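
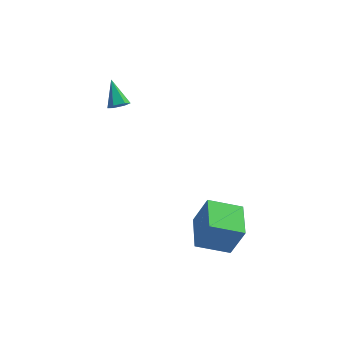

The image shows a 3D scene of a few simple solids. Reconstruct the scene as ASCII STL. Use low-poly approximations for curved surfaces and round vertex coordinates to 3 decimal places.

solid 
facet normal -0.931 -0.047 0.362
outer loop
vertex 3.106 -4.302 -2.155
vertex 3.04 -2.245 -2.055
vertex 2.352 -4.232 -4.082
endloop
endfacet
facet normal 0.032 -0.998 -0.049
outer loop
vertex 4.26 -4.135 -4.825
vertex 3.106 -4.302 -2.155
vertex 2.352 -4.232 -4.082
endloop
endfacet
facet normal -0.931 -0.048 0.362
outer loop
vertex 2.352 -4.232 -4.082
vertex 3.04 -2.245 -2.055
vertex 2.286 -2.176 -3.982
endloop
endfacet
facet normal -0.364 0.034 -0.931
outer loop
vertex 2.286 -2.176 -3.982
vertex 4.26 -4.135 -4.825
vertex 2.352 -4.232 -4.082
endloop
endfacet
facet normal 0.364 -0.034 0.931
outer loop
vertex 3.106 -4.302 -2.155
vertex 4.948 -2.148 -2.798
vertex 3.04 -2.245 -2.055
endloop
endfacet
facet normal 0.032 -0.998 -0.048
outer loop
vertex 5.014 -4.204 -2.898
vertex 3.106 -4.302 -2.155
vertex 4.26 -4.135 -4.825
endloop
endfacet
facet normal 0.364 -0.034 0.931
outer loop
vertex 5.014 -4.204 -2.898
vertex 4.948 -2.148 -2.798
vertex 3.106 -4.302 -2.155
endloop
endfacet
facet normal -0.032 0.998 0.048
outer loop
vertex 3.04 -2.245 -2.055
vertex 4.948 -2.148 -2.798
vertex 2.286 -2.176 -3.982
endloop
endfacet
facet normal -0.364 0.034 -0.931
outer loop
vertex 4.194 -2.078 -4.725
vertex 4.26 -4.135 -4.825
vertex 2.286 -2.176 -3.982
endloop
endfacet
facet normal -0.032 0.998 0.049
outer loop
vertex 2.286 -2.176 -3.982
vertex 4.948 -2.148 -2.798
vertex 4.194 -2.078 -4.725
endloop
endfacet
facet normal 0.931 0.047 -0.362
outer loop
vertex 4.194 -2.078 -4.725
vertex 5.014 -4.204 -2.898
vertex 4.26 -4.135 -4.825
endloop
endfacet
facet normal 0.931 0.048 -0.362
outer loop
vertex 4.948 -2.148 -2.798
vertex 5.014 -4.204 -2.898
vertex 4.194 -2.078 -4.725
endloop
endfacet
facet normal 0.254 -0.762 -0.596
outer loop
vertex -1.055 1.096 3.17
vertex -1.664 0.953 3.093
vertex -1.383 1.356 2.698
endloop
endfacet
facet normal 0.699 0.709 -0.095
outer loop
vertex -1.055 1.096 3.17
vertex -1.383 1.356 2.698
vertex -2.096 2.247 4.107
endloop
endfacet
facet normal 0.253 -0.761 -0.597
outer loop
vertex -1.383 1.356 2.698
vertex -1.664 0.953 3.093
vertex -1.992 1.213 2.622
endloop
endfacet
facet normal -0.119 0.811 -0.573
outer loop
vertex -1.383 1.356 2.698
vertex -1.992 1.213 2.622
vertex -2.096 2.247 4.107
endloop
endfacet
facet normal 0.254 -0.761 -0.597
outer loop
vertex -1.992 1.213 2.622
vertex -1.664 0.953 3.093
vertex -2.273 0.81 3.016
endloop
endfacet
facet normal -0.895 0.335 -0.296
outer loop
vertex -1.992 1.213 2.622
vertex -2.273 0.81 3.016
vertex -2.096 2.247 4.107
endloop
endfacet
facet normal 0.254 -0.761 -0.597
outer loop
vertex -2.273 0.81 3.016
vertex -1.664 0.953 3.093
vertex -1.945 0.55 3.487
endloop
endfacet
facet normal -0.854 -0.244 0.460
outer loop
vertex -2.273 0.81 3.016
vertex -1.945 0.55 3.487
vertex -2.096 2.247 4.107
endloop
endfacet
facet normal 0.254 -0.761 -0.597
outer loop
vertex -1.945 0.55 3.487
vertex -1.664 0.953 3.093
vertex -1.336 0.693 3.564
endloop
endfacet
facet normal -0.037 -0.346 0.938
outer loop
vertex -1.945 0.55 3.487
vertex -1.336 0.693 3.564
vertex -2.096 2.247 4.107
endloop
endfacet
facet normal 0.254 -0.761 -0.597
outer loop
vertex -1.336 0.693 3.564
vertex -1.664 0.953 3.093
vertex -1.055 1.096 3.17
endloop
endfacet
facet normal 0.739 0.131 0.661
outer loop
vertex -1.336 0.693 3.564
vertex -1.055 1.096 3.17
vertex -2.096 2.247 4.107
endloop
endfacet

endsolid


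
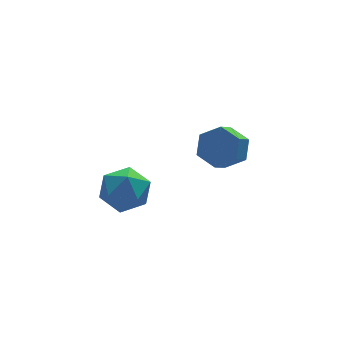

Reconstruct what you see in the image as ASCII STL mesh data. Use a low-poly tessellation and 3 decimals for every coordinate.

solid 
facet normal -0.161 0.872 0.463
outer loop
vertex -1.168 0.979 1.461
vertex -1.731 0.387 2.381
vertex -0.518 0.585 2.429
endloop
endfacet
facet normal 0.436 0.897 0.072
outer loop
vertex -1.168 0.979 1.461
vertex -0.518 0.585 2.429
vertex -0.067 0.457 1.291
endloop
endfacet
facet normal 0.263 0.751 -0.605
outer loop
vertex -1.168 0.979 1.461
vertex -0.067 0.457 1.291
vertex -1.002 0.18 0.541
endloop
endfacet
facet normal -0.441 0.637 -0.633
outer loop
vertex -1.168 0.979 1.461
vertex -1.002 0.18 0.541
vertex -2.03 0.138 1.215
endloop
endfacet
facet normal -0.702 0.711 0.028
outer loop
vertex -1.168 0.979 1.461
vertex -2.03 0.138 1.215
vertex -1.731 0.387 2.381
endloop
endfacet
facet normal 0.873 0.381 0.303
outer loop
vertex -0.067 0.457 1.291
vertex -0.518 0.585 2.429
vertex 0.05 -0.458 2.105
endloop
endfacet
facet normal -0.093 0.341 0.935
outer loop
vertex -0.518 0.585 2.429
vertex -1.731 0.387 2.381
vertex -0.978 -0.5 2.779
endloop
endfacet
facet normal -0.969 0.082 0.231
outer loop
vertex -1.731 0.387 2.381
vertex -2.03 0.138 1.215
vertex -1.913 -0.777 2.029
endloop
endfacet
facet normal -0.547 -0.038 -0.836
outer loop
vertex -2.03 0.138 1.215
vertex -1.002 0.18 0.541
vertex -1.462 -0.905 0.891
endloop
endfacet
facet normal 0.592 0.147 -0.792
outer loop
vertex -1.002 0.18 0.541
vertex -0.067 0.457 1.291
vertex -0.249 -0.707 0.939
endloop
endfacet
facet normal 0.441 -0.637 0.633
outer loop
vertex -0.812 -1.299 1.859
vertex 0.05 -0.458 2.105
vertex -0.978 -0.5 2.779
endloop
endfacet
facet normal -0.263 -0.751 0.605
outer loop
vertex -0.812 -1.299 1.859
vertex -0.978 -0.5 2.779
vertex -1.913 -0.777 2.029
endloop
endfacet
facet normal -0.436 -0.897 -0.072
outer loop
vertex -0.812 -1.299 1.859
vertex -1.913 -0.777 2.029
vertex -1.462 -0.905 0.891
endloop
endfacet
facet normal 0.161 -0.872 -0.463
outer loop
vertex -0.812 -1.299 1.859
vertex -1.462 -0.905 0.891
vertex -0.249 -0.707 0.939
endloop
endfacet
facet normal 0.702 -0.711 -0.028
outer loop
vertex -0.812 -1.299 1.859
vertex -0.249 -0.707 0.939
vertex 0.05 -0.458 2.105
endloop
endfacet
facet normal 0.547 0.038 0.836
outer loop
vertex -0.978 -0.5 2.779
vertex 0.05 -0.458 2.105
vertex -0.518 0.585 2.429
endloop
endfacet
facet normal -0.592 -0.147 0.792
outer loop
vertex -1.913 -0.777 2.029
vertex -0.978 -0.5 2.779
vertex -1.731 0.387 2.381
endloop
endfacet
facet normal -0.873 -0.381 -0.303
outer loop
vertex -1.462 -0.905 0.891
vertex -1.913 -0.777 2.029
vertex -2.03 0.138 1.215
endloop
endfacet
facet normal 0.093 -0.341 -0.935
outer loop
vertex -0.249 -0.707 0.939
vertex -1.462 -0.905 0.891
vertex -1.002 0.18 0.541
endloop
endfacet
facet normal 0.969 -0.082 -0.231
outer loop
vertex 0.05 -0.458 2.105
vertex -0.249 -0.707 0.939
vertex -0.067 0.457 1.291
endloop
endfacet
facet normal 0.614 0.518 -0.595
outer loop
vertex 4.629 2.018 2.561
vertex 4.283 1.458 1.717
vertex 3.788 2.365 1.996
endloop
endfacet
facet normal -0.080 0.792 0.606
outer loop
vertex 4.629 2.018 2.561
vertex 3.788 2.365 1.996
vertex 3.923 1.422 3.246
endloop
endfacet
facet normal -0.080 0.792 0.606
outer loop
vertex 3.923 1.422 3.246
vertex 3.788 2.365 1.996
vertex 3.082 1.769 2.682
endloop
endfacet
facet normal -0.613 -0.518 0.596
outer loop
vertex 3.923 1.422 3.246
vertex 3.082 1.769 2.682
vertex 3.577 0.862 2.403
endloop
endfacet
facet normal 0.614 0.518 -0.596
outer loop
vertex 3.788 2.365 1.996
vertex 4.283 1.458 1.717
vertex 3.443 1.804 1.153
endloop
endfacet
facet normal -0.721 0.676 -0.155
outer loop
vertex 3.788 2.365 1.996
vertex 3.443 1.804 1.153
vertex 3.082 1.769 2.682
endloop
endfacet
facet normal -0.720 0.676 -0.155
outer loop
vertex 3.082 1.769 2.682
vertex 3.443 1.804 1.153
vertex 2.737 1.209 1.838
endloop
endfacet
facet normal -0.614 -0.518 0.595
outer loop
vertex 3.082 1.769 2.682
vertex 2.737 1.209 1.838
vertex 3.577 0.862 2.403
endloop
endfacet
facet normal 0.614 0.518 -0.596
outer loop
vertex 3.443 1.804 1.153
vertex 4.283 1.458 1.717
vertex 3.937 0.898 0.874
endloop
endfacet
facet normal -0.640 -0.115 -0.760
outer loop
vertex 3.443 1.804 1.153
vertex 3.937 0.898 0.874
vertex 2.737 1.209 1.838
endloop
endfacet
facet normal -0.640 -0.115 -0.760
outer loop
vertex 2.737 1.209 1.838
vertex 3.937 0.898 0.874
vertex 3.231 0.302 1.559
endloop
endfacet
facet normal -0.614 -0.518 0.595
outer loop
vertex 2.737 1.209 1.838
vertex 3.231 0.302 1.559
vertex 3.577 0.862 2.403
endloop
endfacet
facet normal 0.613 0.518 -0.596
outer loop
vertex 3.937 0.898 0.874
vertex 4.283 1.458 1.717
vertex 4.778 0.551 1.438
endloop
endfacet
facet normal 0.080 -0.791 -0.606
outer loop
vertex 3.937 0.898 0.874
vertex 4.778 0.551 1.438
vertex 3.231 0.302 1.559
endloop
endfacet
facet normal 0.080 -0.792 -0.606
outer loop
vertex 3.231 0.302 1.559
vertex 4.778 0.551 1.438
vertex 4.072 -0.045 2.124
endloop
endfacet
facet normal -0.614 -0.518 0.595
outer loop
vertex 3.231 0.302 1.559
vertex 4.072 -0.045 2.124
vertex 3.577 0.862 2.403
endloop
endfacet
facet normal 0.614 0.518 -0.595
outer loop
vertex 4.778 0.551 1.438
vertex 4.283 1.458 1.717
vertex 5.123 1.111 2.282
endloop
endfacet
facet normal 0.721 -0.676 0.154
outer loop
vertex 4.778 0.551 1.438
vertex 5.123 1.111 2.282
vertex 4.072 -0.045 2.124
endloop
endfacet
facet normal 0.720 -0.676 0.155
outer loop
vertex 4.072 -0.045 2.124
vertex 5.123 1.111 2.282
vertex 4.417 0.516 2.967
endloop
endfacet
facet normal -0.614 -0.518 0.596
outer loop
vertex 4.072 -0.045 2.124
vertex 4.417 0.516 2.967
vertex 3.577 0.862 2.403
endloop
endfacet
facet normal 0.614 0.518 -0.595
outer loop
vertex 5.123 1.111 2.282
vertex 4.283 1.458 1.717
vertex 4.629 2.018 2.561
endloop
endfacet
facet normal 0.640 0.115 0.760
outer loop
vertex 5.123 1.111 2.282
vertex 4.629 2.018 2.561
vertex 4.417 0.516 2.967
endloop
endfacet
facet normal 0.640 0.115 0.760
outer loop
vertex 4.417 0.516 2.967
vertex 4.629 2.018 2.561
vertex 3.923 1.422 3.246
endloop
endfacet
facet normal -0.614 -0.518 0.596
outer loop
vertex 4.417 0.516 2.967
vertex 3.923 1.422 3.246
vertex 3.577 0.862 2.403
endloop
endfacet

endsolid


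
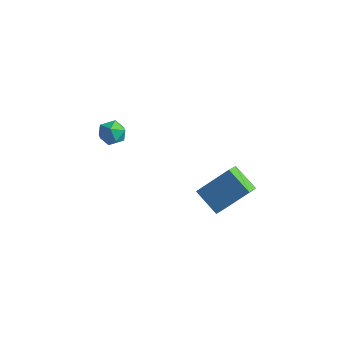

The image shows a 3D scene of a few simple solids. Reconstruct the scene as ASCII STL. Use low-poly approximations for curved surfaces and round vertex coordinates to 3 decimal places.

solid 
facet normal -0.795 0.313 -0.519
outer loop
vertex -3.665 0.136 2.542
vertex -4.042 -0.383 2.807
vertex -4.015 0.229 3.134
endloop
endfacet
facet normal -0.368 0.860 -0.353
outer loop
vertex -3.665 0.136 2.542
vertex -4.015 0.229 3.134
vertex -3.371 0.478 3.07
endloop
endfacet
facet normal 0.276 0.729 -0.626
outer loop
vertex -3.665 0.136 2.542
vertex -3.371 0.478 3.07
vertex -2.999 0.021 2.702
endloop
endfacet
facet normal 0.249 0.099 -0.963
outer loop
vertex -3.665 0.136 2.542
vertex -2.999 0.021 2.702
vertex -3.414 -0.511 2.54
endloop
endfacet
facet normal -0.413 -0.158 -0.897
outer loop
vertex -3.665 0.136 2.542
vertex -3.414 -0.511 2.54
vertex -4.042 -0.383 2.807
endloop
endfacet
facet normal -0.306 0.882 0.358
outer loop
vertex -3.371 0.478 3.07
vertex -4.015 0.229 3.134
vertex -3.566 0.171 3.66
endloop
endfacet
facet normal -0.996 -0.003 0.088
outer loop
vertex -4.015 0.229 3.134
vertex -4.042 -0.383 2.807
vertex -3.981 -0.361 3.498
endloop
endfacet
facet normal -0.378 -0.764 -0.523
outer loop
vertex -4.042 -0.383 2.807
vertex -3.414 -0.511 2.54
vertex -3.609 -0.818 3.13
endloop
endfacet
facet normal 0.693 -0.349 -0.630
outer loop
vertex -3.414 -0.511 2.54
vertex -2.999 0.021 2.702
vertex -2.965 -0.569 3.066
endloop
endfacet
facet normal 0.737 0.670 -0.086
outer loop
vertex -2.999 0.021 2.702
vertex -3.371 0.478 3.07
vertex -2.938 0.043 3.393
endloop
endfacet
facet normal -0.249 -0.099 0.963
outer loop
vertex -3.315 -0.476 3.658
vertex -3.566 0.171 3.66
vertex -3.981 -0.361 3.498
endloop
endfacet
facet normal -0.276 -0.729 0.626
outer loop
vertex -3.315 -0.476 3.658
vertex -3.981 -0.361 3.498
vertex -3.609 -0.818 3.13
endloop
endfacet
facet normal 0.368 -0.860 0.353
outer loop
vertex -3.315 -0.476 3.658
vertex -3.609 -0.818 3.13
vertex -2.965 -0.569 3.066
endloop
endfacet
facet normal 0.795 -0.313 0.519
outer loop
vertex -3.315 -0.476 3.658
vertex -2.965 -0.569 3.066
vertex -2.938 0.043 3.393
endloop
endfacet
facet normal 0.413 0.158 0.897
outer loop
vertex -3.315 -0.476 3.658
vertex -2.938 0.043 3.393
vertex -3.566 0.171 3.66
endloop
endfacet
facet normal -0.693 0.349 0.630
outer loop
vertex -3.981 -0.361 3.498
vertex -3.566 0.171 3.66
vertex -4.015 0.229 3.134
endloop
endfacet
facet normal -0.737 -0.670 0.086
outer loop
vertex -3.609 -0.818 3.13
vertex -3.981 -0.361 3.498
vertex -4.042 -0.383 2.807
endloop
endfacet
facet normal 0.306 -0.882 -0.358
outer loop
vertex -2.965 -0.569 3.066
vertex -3.609 -0.818 3.13
vertex -3.414 -0.511 2.54
endloop
endfacet
facet normal 0.996 0.003 -0.088
outer loop
vertex -2.938 0.043 3.393
vertex -2.965 -0.569 3.066
vertex -2.999 0.021 2.702
endloop
endfacet
facet normal 0.378 0.764 0.523
outer loop
vertex -3.566 0.171 3.66
vertex -2.938 0.043 3.393
vertex -3.371 0.478 3.07
endloop
endfacet
facet normal -0.829 0.100 0.550
outer loop
vertex 0.888 -0.084 1.48
vertex 1.866 0.854 2.784
vertex 0.71 0.665 1.075
endloop
endfacet
facet normal -0.520 -0.499 -0.693
outer loop
vertex 1.854 0.526 0.316
vertex 0.888 -0.084 1.48
vertex 0.71 0.665 1.075
endloop
endfacet
facet normal -0.829 0.101 0.550
outer loop
vertex 0.71 0.665 1.075
vertex 1.866 0.854 2.784
vertex 1.688 1.603 2.378
endloop
endfacet
facet normal -0.205 0.861 -0.466
outer loop
vertex 1.688 1.603 2.378
vertex 1.854 0.526 0.316
vertex 0.71 0.665 1.075
endloop
endfacet
facet normal 0.204 -0.861 0.466
outer loop
vertex 0.888 -0.084 1.48
vertex 3.01 0.715 2.025
vertex 1.866 0.854 2.784
endloop
endfacet
facet normal -0.520 -0.499 -0.693
outer loop
vertex 2.032 -0.223 0.722
vertex 0.888 -0.084 1.48
vertex 1.854 0.526 0.316
endloop
endfacet
facet normal 0.204 -0.861 0.466
outer loop
vertex 2.032 -0.223 0.722
vertex 3.01 0.715 2.025
vertex 0.888 -0.084 1.48
endloop
endfacet
facet normal 0.520 0.499 0.693
outer loop
vertex 1.866 0.854 2.784
vertex 3.01 0.715 2.025
vertex 1.688 1.603 2.378
endloop
endfacet
facet normal -0.204 0.861 -0.466
outer loop
vertex 2.832 1.464 1.62
vertex 1.854 0.526 0.316
vertex 1.688 1.603 2.378
endloop
endfacet
facet normal 0.520 0.499 0.693
outer loop
vertex 1.688 1.603 2.378
vertex 3.01 0.715 2.025
vertex 2.832 1.464 1.62
endloop
endfacet
facet normal 0.829 -0.101 -0.550
outer loop
vertex 2.832 1.464 1.62
vertex 2.032 -0.223 0.722
vertex 1.854 0.526 0.316
endloop
endfacet
facet normal 0.829 -0.100 -0.550
outer loop
vertex 3.01 0.715 2.025
vertex 2.032 -0.223 0.722
vertex 2.832 1.464 1.62
endloop
endfacet

endsolid


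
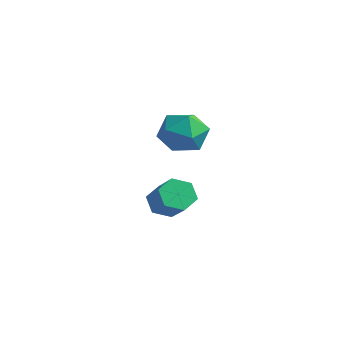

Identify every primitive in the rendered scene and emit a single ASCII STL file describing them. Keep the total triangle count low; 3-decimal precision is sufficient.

solid 
facet normal 0.167 0.970 0.179
outer loop
vertex 0.876 1.824 2.841
vertex 0.673 1.665 3.893
vertex 1.682 1.561 3.514
endloop
endfacet
facet normal 0.555 0.742 -0.375
outer loop
vertex 0.876 1.824 2.841
vertex 1.682 1.561 3.514
vertex 1.626 1.107 2.533
endloop
endfacet
facet normal 0.108 0.485 -0.868
outer loop
vertex 0.876 1.824 2.841
vertex 1.626 1.107 2.533
vertex 0.582 0.931 2.305
endloop
endfacet
facet normal -0.558 0.554 -0.618
outer loop
vertex 0.876 1.824 2.841
vertex 0.582 0.931 2.305
vertex -0.007 1.276 3.146
endloop
endfacet
facet normal -0.520 0.854 0.029
outer loop
vertex 0.876 1.824 2.841
vertex -0.007 1.276 3.146
vertex 0.673 1.665 3.893
endloop
endfacet
facet normal 0.967 0.205 -0.150
outer loop
vertex 1.626 1.107 2.533
vertex 1.682 1.561 3.514
vertex 1.887 0.504 3.394
endloop
endfacet
facet normal 0.339 0.573 0.746
outer loop
vertex 1.682 1.561 3.514
vertex 0.673 1.665 3.893
vertex 1.298 0.849 4.235
endloop
endfacet
facet normal -0.773 0.385 0.504
outer loop
vertex 0.673 1.665 3.893
vertex -0.007 1.276 3.146
vertex 0.254 0.673 4.007
endloop
endfacet
facet normal -0.834 -0.100 -0.543
outer loop
vertex -0.007 1.276 3.146
vertex 0.582 0.931 2.305
vertex 0.198 0.219 3.026
endloop
endfacet
facet normal 0.242 -0.211 -0.947
outer loop
vertex 0.582 0.931 2.305
vertex 1.626 1.107 2.533
vertex 1.207 0.115 2.647
endloop
endfacet
facet normal 0.558 -0.554 0.618
outer loop
vertex 1.004 -0.044 3.699
vertex 1.887 0.504 3.394
vertex 1.298 0.849 4.235
endloop
endfacet
facet normal -0.108 -0.485 0.868
outer loop
vertex 1.004 -0.044 3.699
vertex 1.298 0.849 4.235
vertex 0.254 0.673 4.007
endloop
endfacet
facet normal -0.555 -0.742 0.375
outer loop
vertex 1.004 -0.044 3.699
vertex 0.254 0.673 4.007
vertex 0.198 0.219 3.026
endloop
endfacet
facet normal -0.167 -0.970 -0.179
outer loop
vertex 1.004 -0.044 3.699
vertex 0.198 0.219 3.026
vertex 1.207 0.115 2.647
endloop
endfacet
facet normal 0.520 -0.854 -0.029
outer loop
vertex 1.004 -0.044 3.699
vertex 1.207 0.115 2.647
vertex 1.887 0.504 3.394
endloop
endfacet
facet normal 0.834 0.100 0.543
outer loop
vertex 1.298 0.849 4.235
vertex 1.887 0.504 3.394
vertex 1.682 1.561 3.514
endloop
endfacet
facet normal -0.242 0.211 0.947
outer loop
vertex 0.254 0.673 4.007
vertex 1.298 0.849 4.235
vertex 0.673 1.665 3.893
endloop
endfacet
facet normal -0.967 -0.205 0.150
outer loop
vertex 0.198 0.219 3.026
vertex 0.254 0.673 4.007
vertex -0.007 1.276 3.146
endloop
endfacet
facet normal -0.339 -0.573 -0.746
outer loop
vertex 1.207 0.115 2.647
vertex 0.198 0.219 3.026
vertex 0.582 0.931 2.305
endloop
endfacet
facet normal 0.773 -0.385 -0.504
outer loop
vertex 1.887 0.504 3.394
vertex 1.207 0.115 2.647
vertex 1.626 1.107 2.533
endloop
endfacet
facet normal -0.760 0.234 -0.606
outer loop
vertex -0.764 1.796 -2.145
vertex -1.252 1.899 -1.493
vertex -0.822 2.532 -1.788
endloop
endfacet
facet normal 0.646 0.374 -0.666
outer loop
vertex -0.764 1.796 -2.145
vertex -0.822 2.532 -1.788
vertex 0.399 1.438 -1.218
endloop
endfacet
facet normal 0.646 0.374 -0.666
outer loop
vertex 0.399 1.438 -1.218
vertex -0.822 2.532 -1.788
vertex 0.341 2.174 -0.861
endloop
endfacet
facet normal 0.760 -0.234 0.606
outer loop
vertex 0.399 1.438 -1.218
vertex 0.341 2.174 -0.861
vertex -0.088 1.541 -0.567
endloop
endfacet
facet normal -0.760 0.234 -0.606
outer loop
vertex -0.822 2.532 -1.788
vertex -1.252 1.899 -1.493
vertex -1.309 2.635 -1.137
endloop
endfacet
facet normal 0.262 0.964 0.044
outer loop
vertex -0.822 2.532 -1.788
vertex -1.309 2.635 -1.137
vertex 0.341 2.174 -0.861
endloop
endfacet
facet normal 0.262 0.964 0.044
outer loop
vertex 0.341 2.174 -0.861
vertex -1.309 2.635 -1.137
vertex -0.146 2.277 -0.21
endloop
endfacet
facet normal 0.760 -0.234 0.606
outer loop
vertex 0.341 2.174 -0.861
vertex -0.146 2.277 -0.21
vertex -0.088 1.541 -0.567
endloop
endfacet
facet normal -0.760 0.234 -0.606
outer loop
vertex -1.309 2.635 -1.137
vertex -1.252 1.899 -1.493
vertex -1.739 2.002 -0.842
endloop
endfacet
facet normal -0.384 0.591 0.709
outer loop
vertex -1.309 2.635 -1.137
vertex -1.739 2.002 -0.842
vertex -0.146 2.277 -0.21
endloop
endfacet
facet normal -0.384 0.591 0.709
outer loop
vertex -0.146 2.277 -0.21
vertex -1.739 2.002 -0.842
vertex -0.576 1.644 0.085
endloop
endfacet
facet normal 0.760 -0.234 0.606
outer loop
vertex -0.146 2.277 -0.21
vertex -0.576 1.644 0.085
vertex -0.088 1.541 -0.567
endloop
endfacet
facet normal -0.760 0.234 -0.606
outer loop
vertex -1.739 2.002 -0.842
vertex -1.252 1.899 -1.493
vertex -1.681 1.266 -1.199
endloop
endfacet
facet normal -0.646 -0.374 0.666
outer loop
vertex -1.739 2.002 -0.842
vertex -1.681 1.266 -1.199
vertex -0.576 1.644 0.085
endloop
endfacet
facet normal -0.646 -0.374 0.666
outer loop
vertex -0.576 1.644 0.085
vertex -1.681 1.266 -1.199
vertex -0.518 0.908 -0.272
endloop
endfacet
facet normal 0.760 -0.234 0.606
outer loop
vertex -0.576 1.644 0.085
vertex -0.518 0.908 -0.272
vertex -0.088 1.541 -0.567
endloop
endfacet
facet normal -0.760 0.234 -0.606
outer loop
vertex -1.681 1.266 -1.199
vertex -1.252 1.899 -1.493
vertex -1.194 1.163 -1.85
endloop
endfacet
facet normal -0.262 -0.964 -0.044
outer loop
vertex -1.681 1.266 -1.199
vertex -1.194 1.163 -1.85
vertex -0.518 0.908 -0.272
endloop
endfacet
facet normal -0.262 -0.964 -0.044
outer loop
vertex -0.518 0.908 -0.272
vertex -1.194 1.163 -1.85
vertex -0.031 0.805 -0.923
endloop
endfacet
facet normal 0.760 -0.234 0.606
outer loop
vertex -0.518 0.908 -0.272
vertex -0.031 0.805 -0.923
vertex -0.088 1.541 -0.567
endloop
endfacet
facet normal -0.760 0.234 -0.606
outer loop
vertex -1.194 1.163 -1.85
vertex -1.252 1.899 -1.493
vertex -0.764 1.796 -2.145
endloop
endfacet
facet normal 0.384 -0.591 -0.709
outer loop
vertex -1.194 1.163 -1.85
vertex -0.764 1.796 -2.145
vertex -0.031 0.805 -0.923
endloop
endfacet
facet normal 0.384 -0.591 -0.709
outer loop
vertex -0.031 0.805 -0.923
vertex -0.764 1.796 -2.145
vertex 0.399 1.438 -1.218
endloop
endfacet
facet normal 0.760 -0.234 0.606
outer loop
vertex -0.031 0.805 -0.923
vertex 0.399 1.438 -1.218
vertex -0.088 1.541 -0.567
endloop
endfacet

endsolid


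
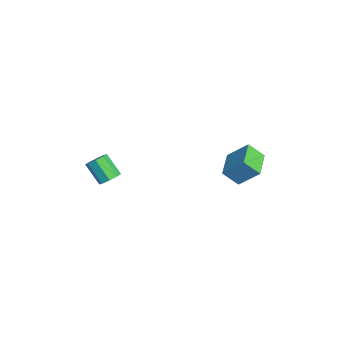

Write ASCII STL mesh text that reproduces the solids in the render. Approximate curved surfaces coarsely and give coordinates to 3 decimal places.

solid 
facet normal -0.908 0.409 0.094
outer loop
vertex 2.538 2.599 -1.805
vertex 3.088 3.565 -0.696
vertex 2.811 3.395 -2.633
endloop
endfacet
facet normal -0.351 -0.615 -0.707
outer loop
vertex 4.272 2.735 -2.784
vertex 2.538 2.599 -1.805
vertex 2.811 3.395 -2.633
endloop
endfacet
facet normal -0.908 0.409 0.094
outer loop
vertex 2.811 3.395 -2.633
vertex 3.088 3.565 -0.696
vertex 3.361 4.36 -1.524
endloop
endfacet
facet normal 0.232 0.674 -0.701
outer loop
vertex 3.361 4.36 -1.524
vertex 4.272 2.735 -2.784
vertex 2.811 3.395 -2.633
endloop
endfacet
facet normal -0.232 -0.674 0.702
outer loop
vertex 2.538 2.599 -1.805
vertex 4.549 2.905 -0.847
vertex 3.088 3.565 -0.696
endloop
endfacet
facet normal -0.350 -0.615 -0.706
outer loop
vertex 3.999 1.94 -1.956
vertex 2.538 2.599 -1.805
vertex 4.272 2.735 -2.784
endloop
endfacet
facet normal -0.232 -0.674 0.701
outer loop
vertex 3.999 1.94 -1.956
vertex 4.549 2.905 -0.847
vertex 2.538 2.599 -1.805
endloop
endfacet
facet normal 0.351 0.615 0.706
outer loop
vertex 3.088 3.565 -0.696
vertex 4.549 2.905 -0.847
vertex 3.361 4.36 -1.524
endloop
endfacet
facet normal 0.231 0.674 -0.702
outer loop
vertex 4.822 3.701 -1.675
vertex 4.272 2.735 -2.784
vertex 3.361 4.36 -1.524
endloop
endfacet
facet normal 0.350 0.615 0.707
outer loop
vertex 3.361 4.36 -1.524
vertex 4.549 2.905 -0.847
vertex 4.822 3.701 -1.675
endloop
endfacet
facet normal 0.908 -0.409 -0.094
outer loop
vertex 4.822 3.701 -1.675
vertex 3.999 1.94 -1.956
vertex 4.272 2.735 -2.784
endloop
endfacet
facet normal 0.908 -0.409 -0.094
outer loop
vertex 4.549 2.905 -0.847
vertex 3.999 1.94 -1.956
vertex 4.822 3.701 -1.675
endloop
endfacet
facet normal 0.593 0.377 -0.712
outer loop
vertex 1.084 -3.311 -3.822
vertex 0.563 -3.185 -4.189
vertex 0.897 -2.858 -3.738
endloop
endfacet
facet normal 0.712 0.167 0.682
outer loop
vertex 1.084 -3.311 -3.822
vertex 0.897 -2.858 -3.738
vertex 0.218 -3.861 -2.783
endloop
endfacet
facet normal 0.712 0.167 0.682
outer loop
vertex 0.218 -3.861 -2.783
vertex 0.897 -2.858 -3.738
vertex 0.031 -3.408 -2.699
endloop
endfacet
facet normal -0.593 -0.377 0.711
outer loop
vertex 0.218 -3.861 -2.783
vertex 0.031 -3.408 -2.699
vertex -0.303 -3.735 -3.151
endloop
endfacet
facet normal 0.592 0.377 -0.712
outer loop
vertex 0.897 -2.858 -3.738
vertex 0.563 -3.185 -4.189
vertex 0.514 -2.596 -3.918
endloop
endfacet
facet normal 0.238 0.762 0.602
outer loop
vertex 0.897 -2.858 -3.738
vertex 0.514 -2.596 -3.918
vertex 0.031 -3.408 -2.699
endloop
endfacet
facet normal 0.237 0.763 0.602
outer loop
vertex 0.031 -3.408 -2.699
vertex 0.514 -2.596 -3.918
vertex -0.352 -3.146 -2.88
endloop
endfacet
facet normal -0.594 -0.377 0.711
outer loop
vertex 0.031 -3.408 -2.699
vertex -0.352 -3.146 -2.88
vertex -0.303 -3.735 -3.151
endloop
endfacet
facet normal 0.594 0.377 -0.711
outer loop
vertex 0.514 -2.596 -3.918
vertex 0.563 -3.185 -4.189
vertex 0.16 -2.68 -4.258
endloop
endfacet
facet normal -0.377 0.911 0.168
outer loop
vertex 0.514 -2.596 -3.918
vertex 0.16 -2.68 -4.258
vertex -0.352 -3.146 -2.88
endloop
endfacet
facet normal -0.377 0.911 0.168
outer loop
vertex -0.352 -3.146 -2.88
vertex 0.16 -2.68 -4.258
vertex -0.706 -3.23 -3.219
endloop
endfacet
facet normal -0.592 -0.377 0.712
outer loop
vertex -0.352 -3.146 -2.88
vertex -0.706 -3.23 -3.219
vertex -0.303 -3.735 -3.151
endloop
endfacet
facet normal 0.594 0.376 -0.711
outer loop
vertex 0.16 -2.68 -4.258
vertex 0.563 -3.185 -4.189
vertex 0.042 -3.059 -4.557
endloop
endfacet
facet normal -0.769 0.526 -0.363
outer loop
vertex 0.16 -2.68 -4.258
vertex 0.042 -3.059 -4.557
vertex -0.706 -3.23 -3.219
endloop
endfacet
facet normal -0.769 0.526 -0.363
outer loop
vertex -0.706 -3.23 -3.219
vertex 0.042 -3.059 -4.557
vertex -0.824 -3.609 -3.518
endloop
endfacet
facet normal -0.593 -0.377 0.712
outer loop
vertex -0.706 -3.23 -3.219
vertex -0.824 -3.609 -3.518
vertex -0.303 -3.735 -3.151
endloop
endfacet
facet normal 0.593 0.377 -0.711
outer loop
vertex 0.042 -3.059 -4.557
vertex 0.563 -3.185 -4.189
vertex 0.229 -3.512 -4.641
endloop
endfacet
facet normal -0.712 -0.167 -0.682
outer loop
vertex 0.042 -3.059 -4.557
vertex 0.229 -3.512 -4.641
vertex -0.824 -3.609 -3.518
endloop
endfacet
facet normal -0.712 -0.167 -0.682
outer loop
vertex -0.824 -3.609 -3.518
vertex 0.229 -3.512 -4.641
vertex -0.637 -4.062 -3.602
endloop
endfacet
facet normal -0.593 -0.377 0.712
outer loop
vertex -0.824 -3.609 -3.518
vertex -0.637 -4.062 -3.602
vertex -0.303 -3.735 -3.151
endloop
endfacet
facet normal 0.594 0.377 -0.711
outer loop
vertex 0.229 -3.512 -4.641
vertex 0.563 -3.185 -4.189
vertex 0.612 -3.774 -4.46
endloop
endfacet
facet normal -0.237 -0.763 -0.602
outer loop
vertex 0.229 -3.512 -4.641
vertex 0.612 -3.774 -4.46
vertex -0.637 -4.062 -3.602
endloop
endfacet
facet normal -0.238 -0.762 -0.602
outer loop
vertex -0.637 -4.062 -3.602
vertex 0.612 -3.774 -4.46
vertex -0.254 -4.324 -3.422
endloop
endfacet
facet normal -0.592 -0.377 0.712
outer loop
vertex -0.637 -4.062 -3.602
vertex -0.254 -4.324 -3.422
vertex -0.303 -3.735 -3.151
endloop
endfacet
facet normal 0.592 0.377 -0.712
outer loop
vertex 0.612 -3.774 -4.46
vertex 0.563 -3.185 -4.189
vertex 0.966 -3.69 -4.121
endloop
endfacet
facet normal 0.377 -0.911 -0.168
outer loop
vertex 0.612 -3.774 -4.46
vertex 0.966 -3.69 -4.121
vertex -0.254 -4.324 -3.422
endloop
endfacet
facet normal 0.377 -0.911 -0.168
outer loop
vertex -0.254 -4.324 -3.422
vertex 0.966 -3.69 -4.121
vertex 0.1 -4.24 -3.082
endloop
endfacet
facet normal -0.594 -0.377 0.711
outer loop
vertex -0.254 -4.324 -3.422
vertex 0.1 -4.24 -3.082
vertex -0.303 -3.735 -3.151
endloop
endfacet
facet normal 0.593 0.377 -0.712
outer loop
vertex 0.966 -3.69 -4.121
vertex 0.563 -3.185 -4.189
vertex 1.084 -3.311 -3.822
endloop
endfacet
facet normal 0.769 -0.526 0.363
outer loop
vertex 0.966 -3.69 -4.121
vertex 1.084 -3.311 -3.822
vertex 0.1 -4.24 -3.082
endloop
endfacet
facet normal 0.769 -0.526 0.363
outer loop
vertex 0.1 -4.24 -3.082
vertex 1.084 -3.311 -3.822
vertex 0.218 -3.861 -2.783
endloop
endfacet
facet normal -0.594 -0.376 0.711
outer loop
vertex 0.1 -4.24 -3.082
vertex 0.218 -3.861 -2.783
vertex -0.303 -3.735 -3.151
endloop
endfacet

endsolid


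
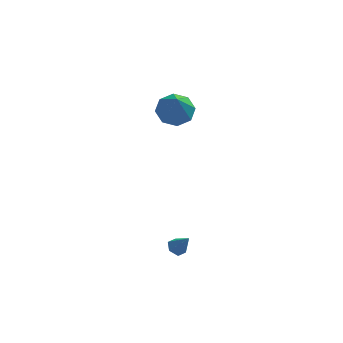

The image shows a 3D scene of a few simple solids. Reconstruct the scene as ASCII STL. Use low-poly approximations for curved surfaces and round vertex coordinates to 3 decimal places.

solid 
facet normal -0.032 0.496 -0.868
outer loop
vertex 1.459 1.94 2.112
vertex 0.688 2.494 2.457
vertex 1.694 2.583 2.471
endloop
endfacet
facet normal 0.876 -0.436 0.208
outer loop
vertex 1.459 1.94 2.112
vertex 1.694 2.583 2.471
vertex 0.752 1.506 4.183
endloop
endfacet
facet normal -0.032 0.496 -0.868
outer loop
vertex 1.694 2.583 2.471
vertex 0.688 2.494 2.457
vertex 1.34 3.174 2.822
endloop
endfacet
facet normal 0.818 0.162 0.552
outer loop
vertex 1.694 2.583 2.471
vertex 1.34 3.174 2.822
vertex 0.752 1.506 4.183
endloop
endfacet
facet normal -0.032 0.496 -0.868
outer loop
vertex 1.34 3.174 2.822
vertex 0.688 2.494 2.457
vertex 0.604 3.366 2.959
endloop
endfacet
facet normal 0.288 0.542 0.789
outer loop
vertex 1.34 3.174 2.822
vertex 0.604 3.366 2.959
vertex 0.752 1.506 4.183
endloop
endfacet
facet normal -0.032 0.496 -0.868
outer loop
vertex 0.604 3.366 2.959
vertex 0.688 2.494 2.457
vertex -0.082 3.048 2.802
endloop
endfacet
facet normal -0.401 0.481 0.779
outer loop
vertex 0.604 3.366 2.959
vertex -0.082 3.048 2.802
vertex 0.752 1.506 4.183
endloop
endfacet
facet normal -0.032 0.496 -0.868
outer loop
vertex -0.082 3.048 2.802
vertex 0.688 2.494 2.457
vertex -0.318 2.405 2.443
endloop
endfacet
facet normal -0.848 0.016 0.530
outer loop
vertex -0.082 3.048 2.802
vertex -0.318 2.405 2.443
vertex 0.752 1.506 4.183
endloop
endfacet
facet normal -0.032 0.497 -0.867
outer loop
vertex -0.318 2.405 2.443
vertex 0.688 2.494 2.457
vertex 0.036 1.815 2.092
endloop
endfacet
facet normal -0.791 -0.584 0.184
outer loop
vertex -0.318 2.405 2.443
vertex 0.036 1.815 2.092
vertex 0.752 1.506 4.183
endloop
endfacet
facet normal -0.031 0.496 -0.868
outer loop
vertex 0.036 1.815 2.092
vertex 0.688 2.494 2.457
vertex 0.772 1.622 1.955
endloop
endfacet
facet normal -0.262 -0.964 -0.053
outer loop
vertex 0.036 1.815 2.092
vertex 0.772 1.622 1.955
vertex 0.752 1.506 4.183
endloop
endfacet
facet normal -0.032 0.496 -0.868
outer loop
vertex 0.772 1.622 1.955
vertex 0.688 2.494 2.457
vertex 1.459 1.94 2.112
endloop
endfacet
facet normal 0.428 -0.903 -0.043
outer loop
vertex 0.772 1.622 1.955
vertex 1.459 1.94 2.112
vertex 0.752 1.506 4.183
endloop
endfacet
facet normal -0.478 0.235 -0.846
outer loop
vertex 1.113 -2.712 -4.062
vertex 0.678 -2.567 -3.776
vertex 1.06 -2.203 -3.891
endloop
endfacet
facet normal 0.986 0.135 -0.097
outer loop
vertex 1.113 -2.712 -4.062
vertex 1.06 -2.203 -3.891
vertex 1.262 -2.853 -2.744
endloop
endfacet
facet normal -0.477 0.233 -0.847
outer loop
vertex 1.06 -2.203 -3.891
vertex 0.678 -2.567 -3.776
vertex 0.625 -2.058 -3.606
endloop
endfacet
facet normal 0.498 0.789 0.359
outer loop
vertex 1.06 -2.203 -3.891
vertex 0.625 -2.058 -3.606
vertex 1.262 -2.853 -2.744
endloop
endfacet
facet normal -0.478 0.233 -0.847
outer loop
vertex 0.625 -2.058 -3.606
vertex 0.678 -2.567 -3.776
vertex 0.243 -2.423 -3.491
endloop
endfacet
facet normal -0.316 0.570 0.759
outer loop
vertex 0.625 -2.058 -3.606
vertex 0.243 -2.423 -3.491
vertex 1.262 -2.853 -2.744
endloop
endfacet
facet normal -0.477 0.234 -0.847
outer loop
vertex 0.243 -2.423 -3.491
vertex 0.678 -2.567 -3.776
vertex 0.297 -2.932 -3.662
endloop
endfacet
facet normal -0.643 -0.304 0.702
outer loop
vertex 0.243 -2.423 -3.491
vertex 0.297 -2.932 -3.662
vertex 1.262 -2.853 -2.744
endloop
endfacet
facet normal -0.477 0.234 -0.847
outer loop
vertex 0.297 -2.932 -3.662
vertex 0.678 -2.567 -3.776
vertex 0.732 -3.077 -3.947
endloop
endfacet
facet normal -0.157 -0.956 0.247
outer loop
vertex 0.297 -2.932 -3.662
vertex 0.732 -3.077 -3.947
vertex 1.262 -2.853 -2.744
endloop
endfacet
facet normal -0.479 0.233 -0.846
outer loop
vertex 0.732 -3.077 -3.947
vertex 0.678 -2.567 -3.776
vertex 1.113 -2.712 -4.062
endloop
endfacet
facet normal 0.659 -0.736 -0.153
outer loop
vertex 0.732 -3.077 -3.947
vertex 1.113 -2.712 -4.062
vertex 1.262 -2.853 -2.744
endloop
endfacet

endsolid


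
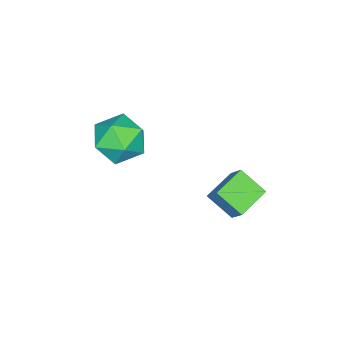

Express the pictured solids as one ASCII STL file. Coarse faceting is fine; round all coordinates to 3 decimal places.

solid 
facet normal -0.966 -0.247 0.076
outer loop
vertex -0.55 -2.941 -0.665
vertex -0.26 -4.139 -0.88
vertex -0.28 -3.701 0.292
endloop
endfacet
facet normal -0.815 0.319 0.483
outer loop
vertex -0.55 -2.941 -0.665
vertex -0.28 -3.701 0.292
vertex 0.167 -2.532 0.275
endloop
endfacet
facet normal -0.553 0.831 0.060
outer loop
vertex -0.55 -2.941 -0.665
vertex 0.167 -2.532 0.275
vertex 0.464 -2.249 -0.907
endloop
endfacet
facet normal -0.542 0.581 -0.607
outer loop
vertex -0.55 -2.941 -0.665
vertex 0.464 -2.249 -0.907
vertex 0.199 -3.242 -1.621
endloop
endfacet
facet normal -0.797 -0.086 -0.598
outer loop
vertex -0.55 -2.941 -0.665
vertex 0.199 -3.242 -1.621
vertex -0.26 -4.139 -0.88
endloop
endfacet
facet normal -0.303 0.130 0.944
outer loop
vertex 0.167 -2.532 0.275
vertex -0.28 -3.701 0.292
vertex 0.901 -3.478 0.641
endloop
endfacet
facet normal -0.548 -0.787 0.285
outer loop
vertex -0.28 -3.701 0.292
vertex -0.26 -4.139 -0.88
vertex 0.636 -4.471 -0.073
endloop
endfacet
facet normal -0.275 -0.525 -0.806
outer loop
vertex -0.26 -4.139 -0.88
vertex 0.199 -3.242 -1.621
vertex 0.933 -4.188 -1.255
endloop
endfacet
facet normal 0.138 0.554 -0.821
outer loop
vertex 0.199 -3.242 -1.621
vertex 0.464 -2.249 -0.907
vertex 1.38 -3.019 -1.272
endloop
endfacet
facet normal 0.121 0.958 0.260
outer loop
vertex 0.464 -2.249 -0.907
vertex 0.167 -2.532 0.275
vertex 1.36 -2.581 -0.1
endloop
endfacet
facet normal 0.542 -0.581 0.607
outer loop
vertex 1.65 -3.779 -0.315
vertex 0.901 -3.478 0.641
vertex 0.636 -4.471 -0.073
endloop
endfacet
facet normal 0.553 -0.831 -0.060
outer loop
vertex 1.65 -3.779 -0.315
vertex 0.636 -4.471 -0.073
vertex 0.933 -4.188 -1.255
endloop
endfacet
facet normal 0.815 -0.319 -0.483
outer loop
vertex 1.65 -3.779 -0.315
vertex 0.933 -4.188 -1.255
vertex 1.38 -3.019 -1.272
endloop
endfacet
facet normal 0.966 0.247 -0.076
outer loop
vertex 1.65 -3.779 -0.315
vertex 1.38 -3.019 -1.272
vertex 1.36 -2.581 -0.1
endloop
endfacet
facet normal 0.797 0.086 0.598
outer loop
vertex 1.65 -3.779 -0.315
vertex 1.36 -2.581 -0.1
vertex 0.901 -3.478 0.641
endloop
endfacet
facet normal -0.138 -0.554 0.821
outer loop
vertex 0.636 -4.471 -0.073
vertex 0.901 -3.478 0.641
vertex -0.28 -3.701 0.292
endloop
endfacet
facet normal -0.121 -0.958 -0.260
outer loop
vertex 0.933 -4.188 -1.255
vertex 0.636 -4.471 -0.073
vertex -0.26 -4.139 -0.88
endloop
endfacet
facet normal 0.303 -0.130 -0.944
outer loop
vertex 1.38 -3.019 -1.272
vertex 0.933 -4.188 -1.255
vertex 0.199 -3.242 -1.621
endloop
endfacet
facet normal 0.548 0.787 -0.285
outer loop
vertex 1.36 -2.581 -0.1
vertex 1.38 -3.019 -1.272
vertex 0.464 -2.249 -0.907
endloop
endfacet
facet normal 0.275 0.525 0.806
outer loop
vertex 0.901 -3.478 0.641
vertex 1.36 -2.581 -0.1
vertex 0.167 -2.532 0.275
endloop
endfacet
facet normal -0.955 0.166 0.246
outer loop
vertex -1.912 0.369 -2.968
vertex -1.553 1.029 -2.021
vertex -1.919 1.543 -3.785
endloop
endfacet
facet normal -0.297 -0.547 -0.783
outer loop
vertex -0.467 1.291 -4.159
vertex -1.912 0.369 -2.968
vertex -1.919 1.543 -3.785
endloop
endfacet
facet normal -0.955 0.166 0.247
outer loop
vertex -1.919 1.543 -3.785
vertex -1.553 1.029 -2.021
vertex -1.559 2.204 -2.837
endloop
endfacet
facet normal -0.005 0.821 -0.571
outer loop
vertex -1.559 2.204 -2.837
vertex -0.467 1.291 -4.159
vertex -1.919 1.543 -3.785
endloop
endfacet
facet normal 0.004 -0.821 0.571
outer loop
vertex -1.912 0.369 -2.968
vertex -0.101 0.777 -2.395
vertex -1.553 1.029 -2.021
endloop
endfacet
facet normal -0.298 -0.546 -0.783
outer loop
vertex -0.461 0.116 -3.343
vertex -1.912 0.369 -2.968
vertex -0.467 1.291 -4.159
endloop
endfacet
facet normal 0.004 -0.821 0.571
outer loop
vertex -0.461 0.116 -3.343
vertex -0.101 0.777 -2.395
vertex -1.912 0.369 -2.968
endloop
endfacet
facet normal 0.297 0.546 0.784
outer loop
vertex -1.553 1.029 -2.021
vertex -0.101 0.777 -2.395
vertex -1.559 2.204 -2.837
endloop
endfacet
facet normal -0.004 0.821 -0.571
outer loop
vertex -0.108 1.951 -3.212
vertex -0.467 1.291 -4.159
vertex -1.559 2.204 -2.837
endloop
endfacet
facet normal 0.298 0.547 0.783
outer loop
vertex -1.559 2.204 -2.837
vertex -0.101 0.777 -2.395
vertex -0.108 1.951 -3.212
endloop
endfacet
facet normal 0.955 -0.166 -0.246
outer loop
vertex -0.108 1.951 -3.212
vertex -0.461 0.116 -3.343
vertex -0.467 1.291 -4.159
endloop
endfacet
facet normal 0.955 -0.166 -0.247
outer loop
vertex -0.101 0.777 -2.395
vertex -0.461 0.116 -3.343
vertex -0.108 1.951 -3.212
endloop
endfacet

endsolid


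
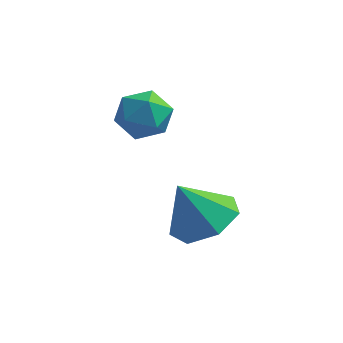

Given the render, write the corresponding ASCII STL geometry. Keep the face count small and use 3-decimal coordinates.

solid 
facet normal -0.574 0.574 0.584
outer loop
vertex -2.455 2.436 3.736
vertex -2.463 1.795 4.358
vertex -1.825 2.421 4.37
endloop
endfacet
facet normal -0.150 0.973 0.172
outer loop
vertex -2.455 2.436 3.736
vertex -1.825 2.421 4.37
vertex -1.604 2.605 3.524
endloop
endfacet
facet normal -0.288 0.811 -0.509
outer loop
vertex -2.455 2.436 3.736
vertex -1.604 2.605 3.524
vertex -2.104 2.093 2.99
endloop
endfacet
facet normal -0.797 0.312 -0.518
outer loop
vertex -2.455 2.436 3.736
vertex -2.104 2.093 2.99
vertex -2.635 1.592 3.505
endloop
endfacet
facet normal -0.974 0.165 0.157
outer loop
vertex -2.455 2.436 3.736
vertex -2.635 1.592 3.505
vertex -2.463 1.795 4.358
endloop
endfacet
facet normal 0.526 0.792 0.310
outer loop
vertex -1.604 2.605 3.524
vertex -1.825 2.421 4.37
vertex -1.085 2.068 4.015
endloop
endfacet
facet normal -0.160 0.144 0.977
outer loop
vertex -1.825 2.421 4.37
vertex -2.463 1.795 4.358
vertex -1.616 1.567 4.53
endloop
endfacet
facet normal -0.806 -0.518 0.286
outer loop
vertex -2.463 1.795 4.358
vertex -2.635 1.592 3.505
vertex -2.116 1.055 3.996
endloop
endfacet
facet normal -0.520 -0.279 -0.807
outer loop
vertex -2.635 1.592 3.505
vertex -2.104 2.093 2.99
vertex -1.895 1.239 3.15
endloop
endfacet
facet normal 0.303 0.530 -0.792
outer loop
vertex -2.104 2.093 2.99
vertex -1.604 2.605 3.524
vertex -1.257 1.865 3.162
endloop
endfacet
facet normal 0.797 -0.312 0.518
outer loop
vertex -1.265 1.224 3.784
vertex -1.085 2.068 4.015
vertex -1.616 1.567 4.53
endloop
endfacet
facet normal 0.288 -0.811 0.509
outer loop
vertex -1.265 1.224 3.784
vertex -1.616 1.567 4.53
vertex -2.116 1.055 3.996
endloop
endfacet
facet normal 0.150 -0.973 -0.172
outer loop
vertex -1.265 1.224 3.784
vertex -2.116 1.055 3.996
vertex -1.895 1.239 3.15
endloop
endfacet
facet normal 0.574 -0.574 -0.584
outer loop
vertex -1.265 1.224 3.784
vertex -1.895 1.239 3.15
vertex -1.257 1.865 3.162
endloop
endfacet
facet normal 0.974 -0.165 -0.157
outer loop
vertex -1.265 1.224 3.784
vertex -1.257 1.865 3.162
vertex -1.085 2.068 4.015
endloop
endfacet
facet normal 0.520 0.279 0.807
outer loop
vertex -1.616 1.567 4.53
vertex -1.085 2.068 4.015
vertex -1.825 2.421 4.37
endloop
endfacet
facet normal -0.303 -0.530 0.792
outer loop
vertex -2.116 1.055 3.996
vertex -1.616 1.567 4.53
vertex -2.463 1.795 4.358
endloop
endfacet
facet normal -0.526 -0.792 -0.310
outer loop
vertex -1.895 1.239 3.15
vertex -2.116 1.055 3.996
vertex -2.635 1.592 3.505
endloop
endfacet
facet normal 0.160 -0.144 -0.977
outer loop
vertex -1.257 1.865 3.162
vertex -1.895 1.239 3.15
vertex -2.104 2.093 2.99
endloop
endfacet
facet normal 0.806 0.518 -0.286
outer loop
vertex -1.085 2.068 4.015
vertex -1.257 1.865 3.162
vertex -1.604 2.605 3.524
endloop
endfacet
facet normal 0.449 0.148 -0.881
outer loop
vertex 0.848 0.17 0.705
vertex 0.175 1.016 0.504
vertex 1.154 1.023 1.004
endloop
endfacet
facet normal 0.468 -0.437 0.768
outer loop
vertex 0.848 0.17 0.705
vertex 1.154 1.023 1.004
vertex -0.535 0.784 1.896
endloop
endfacet
facet normal 0.449 0.147 -0.881
outer loop
vertex 1.154 1.023 1.004
vertex 0.175 1.016 0.504
vertex 0.723 1.871 0.926
endloop
endfacet
facet normal 0.415 0.290 0.863
outer loop
vertex 1.154 1.023 1.004
vertex 0.723 1.871 0.926
vertex -0.535 0.784 1.896
endloop
endfacet
facet normal 0.449 0.147 -0.881
outer loop
vertex 0.723 1.871 0.926
vertex 0.175 1.016 0.504
vertex -0.121 2.076 0.53
endloop
endfacet
facet normal -0.130 0.740 0.660
outer loop
vertex 0.723 1.871 0.926
vertex -0.121 2.076 0.53
vertex -0.535 0.784 1.896
endloop
endfacet
facet normal 0.448 0.147 -0.882
outer loop
vertex -0.121 2.076 0.53
vertex 0.175 1.016 0.504
vertex -0.743 1.482 0.115
endloop
endfacet
facet normal -0.757 0.574 0.313
outer loop
vertex -0.121 2.076 0.53
vertex -0.743 1.482 0.115
vertex -0.535 0.784 1.896
endloop
endfacet
facet normal 0.448 0.148 -0.882
outer loop
vertex -0.743 1.482 0.115
vertex 0.175 1.016 0.504
vertex -0.674 0.538 -0.008
endloop
endfacet
facet normal -0.993 -0.083 0.083
outer loop
vertex -0.743 1.482 0.115
vertex -0.674 0.538 -0.008
vertex -0.535 0.784 1.896
endloop
endfacet
facet normal 0.449 0.147 -0.881
outer loop
vertex -0.674 0.538 -0.008
vertex 0.175 1.016 0.504
vertex 0.034 -0.046 0.255
endloop
endfacet
facet normal -0.661 -0.737 0.143
outer loop
vertex -0.674 0.538 -0.008
vertex 0.034 -0.046 0.255
vertex -0.535 0.784 1.896
endloop
endfacet
facet normal 0.448 0.147 -0.882
outer loop
vertex 0.034 -0.046 0.255
vertex 0.175 1.016 0.504
vertex 0.848 0.17 0.705
endloop
endfacet
facet normal -0.011 -0.894 0.448
outer loop
vertex 0.034 -0.046 0.255
vertex 0.848 0.17 0.705
vertex -0.535 0.784 1.896
endloop
endfacet

endsolid


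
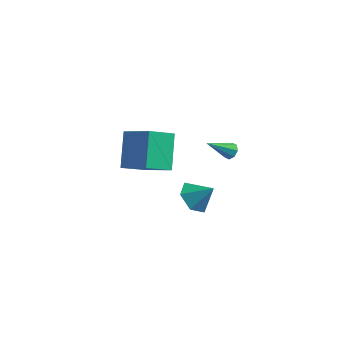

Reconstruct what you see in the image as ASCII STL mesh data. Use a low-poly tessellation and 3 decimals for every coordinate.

solid 
facet normal 0.573 0.534 -0.622
outer loop
vertex 0.234 3.455 0.135
vertex -0.015 3.229 -0.288
vertex -0.098 3.669 0.013
endloop
endfacet
facet normal 0.003 0.498 0.867
outer loop
vertex 0.234 3.455 0.135
vertex -0.098 3.669 0.013
vertex -1.025 2.291 0.808
endloop
endfacet
facet normal 0.574 0.533 -0.622
outer loop
vertex -0.098 3.669 0.013
vertex -0.015 3.229 -0.288
vertex -0.381 3.626 -0.285
endloop
endfacet
facet normal -0.588 0.663 0.463
outer loop
vertex -0.098 3.669 0.013
vertex -0.381 3.626 -0.285
vertex -1.025 2.291 0.808
endloop
endfacet
facet normal 0.572 0.532 -0.624
outer loop
vertex -0.381 3.626 -0.285
vertex -0.015 3.229 -0.288
vertex -0.45 3.35 -0.584
endloop
endfacet
facet normal -0.928 0.355 -0.113
outer loop
vertex -0.381 3.626 -0.285
vertex -0.45 3.35 -0.584
vertex -1.025 2.291 0.808
endloop
endfacet
facet normal 0.572 0.533 -0.623
outer loop
vertex -0.45 3.35 -0.584
vertex -0.015 3.229 -0.288
vertex -0.264 3.003 -0.71
endloop
endfacet
facet normal -0.815 -0.247 -0.524
outer loop
vertex -0.45 3.35 -0.584
vertex -0.264 3.003 -0.71
vertex -1.025 2.291 0.808
endloop
endfacet
facet normal 0.573 0.532 -0.623
outer loop
vertex -0.264 3.003 -0.71
vertex -0.015 3.229 -0.288
vertex 0.067 2.788 -0.589
endloop
endfacet
facet normal -0.318 -0.787 -0.529
outer loop
vertex -0.264 3.003 -0.71
vertex 0.067 2.788 -0.589
vertex -1.025 2.291 0.808
endloop
endfacet
facet normal 0.575 0.532 -0.622
outer loop
vertex 0.067 2.788 -0.589
vertex -0.015 3.229 -0.288
vertex 0.35 2.831 -0.291
endloop
endfacet
facet normal 0.275 -0.953 -0.124
outer loop
vertex 0.067 2.788 -0.589
vertex 0.35 2.831 -0.291
vertex -1.025 2.291 0.808
endloop
endfacet
facet normal 0.574 0.531 -0.623
outer loop
vertex 0.35 2.831 -0.291
vertex -0.015 3.229 -0.288
vertex 0.419 3.108 0.009
endloop
endfacet
facet normal 0.616 -0.645 0.454
outer loop
vertex 0.35 2.831 -0.291
vertex 0.419 3.108 0.009
vertex -1.025 2.291 0.808
endloop
endfacet
facet normal 0.574 0.532 -0.622
outer loop
vertex 0.419 3.108 0.009
vertex -0.015 3.229 -0.288
vertex 0.234 3.455 0.135
endloop
endfacet
facet normal 0.503 -0.045 0.863
outer loop
vertex 0.419 3.108 0.009
vertex 0.234 3.455 0.135
vertex -1.025 2.291 0.808
endloop
endfacet
facet normal -0.700 -0.113 -0.705
outer loop
vertex -0.678 1.235 -4.097
vertex -1.415 1.627 -3.428
vertex -0.872 2.287 -4.073
endloop
endfacet
facet normal 0.958 0.182 -0.224
outer loop
vertex -0.678 1.235 -4.097
vertex -0.872 2.287 -4.073
vertex -0.385 1.793 -2.392
endloop
endfacet
facet normal -0.700 -0.112 -0.705
outer loop
vertex -0.872 2.287 -4.073
vertex -1.415 1.627 -3.428
vertex -1.609 2.679 -3.403
endloop
endfacet
facet normal 0.532 0.841 0.093
outer loop
vertex -0.872 2.287 -4.073
vertex -1.609 2.679 -3.403
vertex -0.385 1.793 -2.392
endloop
endfacet
facet normal -0.700 -0.112 -0.705
outer loop
vertex -1.609 2.679 -3.403
vertex -1.415 1.627 -3.428
vertex -2.152 2.019 -2.759
endloop
endfacet
facet normal -0.052 0.719 0.693
outer loop
vertex -1.609 2.679 -3.403
vertex -2.152 2.019 -2.759
vertex -0.385 1.793 -2.392
endloop
endfacet
facet normal -0.700 -0.114 -0.705
outer loop
vertex -2.152 2.019 -2.759
vertex -1.415 1.627 -3.428
vertex -1.957 0.967 -2.783
endloop
endfacet
facet normal -0.210 -0.061 0.976
outer loop
vertex -2.152 2.019 -2.759
vertex -1.957 0.967 -2.783
vertex -0.385 1.793 -2.392
endloop
endfacet
facet normal -0.701 -0.113 -0.705
outer loop
vertex -1.957 0.967 -2.783
vertex -1.415 1.627 -3.428
vertex -1.22 0.575 -3.453
endloop
endfacet
facet normal 0.215 -0.721 0.659
outer loop
vertex -1.957 0.967 -2.783
vertex -1.22 0.575 -3.453
vertex -0.385 1.793 -2.392
endloop
endfacet
facet normal -0.700 -0.113 -0.705
outer loop
vertex -1.22 0.575 -3.453
vertex -1.415 1.627 -3.428
vertex -0.678 1.235 -4.097
endloop
endfacet
facet normal 0.799 -0.599 0.059
outer loop
vertex -1.22 0.575 -3.453
vertex -0.678 1.235 -4.097
vertex -0.385 1.793 -2.392
endloop
endfacet
facet normal -0.543 -0.679 0.493
outer loop
vertex -2.516 -1.698 4.59
vertex -4.185 -1.141 3.518
vertex -2.032 -3.199 3.056
endloop
endfacet
facet normal 0.810 -0.271 0.520
outer loop
vertex -1.135 -2.079 2.242
vertex -2.516 -1.698 4.59
vertex -2.032 -3.199 3.056
endloop
endfacet
facet normal -0.543 -0.679 0.493
outer loop
vertex -2.032 -3.199 3.056
vertex -4.185 -1.141 3.518
vertex -3.701 -2.642 1.984
endloop
endfacet
facet normal 0.220 -0.683 -0.697
outer loop
vertex -3.701 -2.642 1.984
vertex -1.135 -2.079 2.242
vertex -2.032 -3.199 3.056
endloop
endfacet
facet normal -0.220 0.683 0.697
outer loop
vertex -2.516 -1.698 4.59
vertex -3.288 -0.021 2.704
vertex -4.185 -1.141 3.518
endloop
endfacet
facet normal 0.810 -0.271 0.520
outer loop
vertex -1.619 -0.578 3.776
vertex -2.516 -1.698 4.59
vertex -1.135 -2.079 2.242
endloop
endfacet
facet normal -0.220 0.683 0.697
outer loop
vertex -1.619 -0.578 3.776
vertex -3.288 -0.021 2.704
vertex -2.516 -1.698 4.59
endloop
endfacet
facet normal -0.810 0.271 -0.520
outer loop
vertex -4.185 -1.141 3.518
vertex -3.288 -0.021 2.704
vertex -3.701 -2.642 1.984
endloop
endfacet
facet normal 0.220 -0.683 -0.697
outer loop
vertex -2.804 -1.522 1.17
vertex -1.135 -2.079 2.242
vertex -3.701 -2.642 1.984
endloop
endfacet
facet normal -0.810 0.271 -0.520
outer loop
vertex -3.701 -2.642 1.984
vertex -3.288 -0.021 2.704
vertex -2.804 -1.522 1.17
endloop
endfacet
facet normal 0.543 0.679 -0.493
outer loop
vertex -2.804 -1.522 1.17
vertex -1.619 -0.578 3.776
vertex -1.135 -2.079 2.242
endloop
endfacet
facet normal 0.543 0.679 -0.493
outer loop
vertex -3.288 -0.021 2.704
vertex -1.619 -0.578 3.776
vertex -2.804 -1.522 1.17
endloop
endfacet

endsolid


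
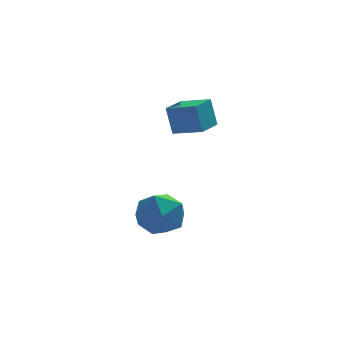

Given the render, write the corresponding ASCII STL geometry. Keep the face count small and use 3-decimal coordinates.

solid 
facet normal -0.217 0.545 0.810
outer loop
vertex -3.877 0.018 -2.062
vertex -3.541 -0.548 -1.591
vertex -3.09 0.059 -1.879
endloop
endfacet
facet normal -0.107 0.964 0.244
outer loop
vertex -3.877 0.018 -2.062
vertex -3.09 0.059 -1.879
vertex -3.34 0.222 -2.632
endloop
endfacet
facet normal -0.573 0.776 -0.263
outer loop
vertex -3.877 0.018 -2.062
vertex -3.34 0.222 -2.632
vertex -3.945 -0.285 -2.809
endloop
endfacet
facet normal -0.971 0.240 -0.009
outer loop
vertex -3.877 0.018 -2.062
vertex -3.945 -0.285 -2.809
vertex -4.069 -0.761 -2.166
endloop
endfacet
facet normal -0.751 0.098 0.653
outer loop
vertex -3.877 0.018 -2.062
vertex -4.069 -0.761 -2.166
vertex -3.541 -0.548 -1.591
endloop
endfacet
facet normal 0.551 0.835 -0.002
outer loop
vertex -3.34 0.222 -2.632
vertex -3.09 0.059 -1.879
vertex -2.671 -0.219 -2.514
endloop
endfacet
facet normal 0.374 0.156 0.914
outer loop
vertex -3.09 0.059 -1.879
vertex -3.541 -0.548 -1.591
vertex -2.795 -0.695 -1.871
endloop
endfacet
facet normal -0.491 -0.568 0.661
outer loop
vertex -3.541 -0.548 -1.591
vertex -4.069 -0.761 -2.166
vertex -3.4 -1.202 -2.048
endloop
endfacet
facet normal -0.847 -0.336 -0.412
outer loop
vertex -4.069 -0.761 -2.166
vertex -3.945 -0.285 -2.809
vertex -3.65 -1.039 -2.801
endloop
endfacet
facet normal -0.204 0.531 -0.823
outer loop
vertex -3.945 -0.285 -2.809
vertex -3.34 0.222 -2.632
vertex -3.199 -0.432 -3.089
endloop
endfacet
facet normal 0.971 -0.240 0.009
outer loop
vertex -2.863 -0.998 -2.618
vertex -2.671 -0.219 -2.514
vertex -2.795 -0.695 -1.871
endloop
endfacet
facet normal 0.573 -0.776 0.263
outer loop
vertex -2.863 -0.998 -2.618
vertex -2.795 -0.695 -1.871
vertex -3.4 -1.202 -2.048
endloop
endfacet
facet normal 0.107 -0.964 -0.244
outer loop
vertex -2.863 -0.998 -2.618
vertex -3.4 -1.202 -2.048
vertex -3.65 -1.039 -2.801
endloop
endfacet
facet normal 0.217 -0.545 -0.810
outer loop
vertex -2.863 -0.998 -2.618
vertex -3.65 -1.039 -2.801
vertex -3.199 -0.432 -3.089
endloop
endfacet
facet normal 0.751 -0.098 -0.653
outer loop
vertex -2.863 -0.998 -2.618
vertex -3.199 -0.432 -3.089
vertex -2.671 -0.219 -2.514
endloop
endfacet
facet normal 0.847 0.336 0.412
outer loop
vertex -2.795 -0.695 -1.871
vertex -2.671 -0.219 -2.514
vertex -3.09 0.059 -1.879
endloop
endfacet
facet normal 0.204 -0.531 0.823
outer loop
vertex -3.4 -1.202 -2.048
vertex -2.795 -0.695 -1.871
vertex -3.541 -0.548 -1.591
endloop
endfacet
facet normal -0.551 -0.835 0.002
outer loop
vertex -3.65 -1.039 -2.801
vertex -3.4 -1.202 -2.048
vertex -4.069 -0.761 -2.166
endloop
endfacet
facet normal -0.374 -0.156 -0.914
outer loop
vertex -3.199 -0.432 -3.089
vertex -3.65 -1.039 -2.801
vertex -3.945 -0.285 -2.809
endloop
endfacet
facet normal 0.491 0.568 -0.661
outer loop
vertex -2.671 -0.219 -2.514
vertex -3.199 -0.432 -3.089
vertex -3.34 0.222 -2.632
endloop
endfacet
facet normal -0.798 0.541 -0.265
outer loop
vertex -3.071 0.513 1.223
vertex -2.557 1.236 1.151
vertex -2.913 0.313 0.339
endloop
endfacet
facet normal -0.578 -0.812 0.080
outer loop
vertex -2.163 -0.196 0.589
vertex -3.071 0.513 1.223
vertex -2.913 0.313 0.339
endloop
endfacet
facet normal -0.798 0.541 -0.266
outer loop
vertex -2.913 0.313 0.339
vertex -2.557 1.236 1.151
vertex -2.399 1.035 0.267
endloop
endfacet
facet normal 0.172 -0.218 -0.961
outer loop
vertex -2.399 1.035 0.267
vertex -2.163 -0.196 0.589
vertex -2.913 0.313 0.339
endloop
endfacet
facet normal -0.172 0.218 0.961
outer loop
vertex -3.071 0.513 1.223
vertex -1.807 0.727 1.401
vertex -2.557 1.236 1.151
endloop
endfacet
facet normal -0.577 -0.812 0.082
outer loop
vertex -2.321 0.005 1.473
vertex -3.071 0.513 1.223
vertex -2.163 -0.196 0.589
endloop
endfacet
facet normal -0.172 0.218 0.961
outer loop
vertex -2.321 0.005 1.473
vertex -1.807 0.727 1.401
vertex -3.071 0.513 1.223
endloop
endfacet
facet normal 0.578 0.812 -0.081
outer loop
vertex -2.557 1.236 1.151
vertex -1.807 0.727 1.401
vertex -2.399 1.035 0.267
endloop
endfacet
facet normal 0.172 -0.218 -0.961
outer loop
vertex -1.649 0.527 0.517
vertex -2.163 -0.196 0.589
vertex -2.399 1.035 0.267
endloop
endfacet
facet normal 0.577 0.813 -0.081
outer loop
vertex -2.399 1.035 0.267
vertex -1.807 0.727 1.401
vertex -1.649 0.527 0.517
endloop
endfacet
facet normal 0.798 -0.541 0.266
outer loop
vertex -1.649 0.527 0.517
vertex -2.321 0.005 1.473
vertex -2.163 -0.196 0.589
endloop
endfacet
facet normal 0.798 -0.542 0.265
outer loop
vertex -1.807 0.727 1.401
vertex -2.321 0.005 1.473
vertex -1.649 0.527 0.517
endloop
endfacet

endsolid


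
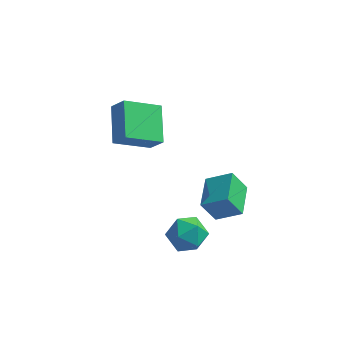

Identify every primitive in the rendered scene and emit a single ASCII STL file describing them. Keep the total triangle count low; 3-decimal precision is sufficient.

solid 
facet normal -0.605 0.216 -0.766
outer loop
vertex -4.496 1.874 1.501
vertex -4.968 3.636 2.37
vertex -2.966 2.758 0.542
endloop
endfacet
facet normal 0.234 -0.872 -0.431
outer loop
vertex -2.312 2.524 1.37
vertex -4.496 1.874 1.501
vertex -2.966 2.758 0.542
endloop
endfacet
facet normal -0.605 0.216 -0.766
outer loop
vertex -2.966 2.758 0.542
vertex -4.968 3.636 2.37
vertex -3.438 4.519 1.411
endloop
endfacet
facet normal 0.761 0.439 -0.477
outer loop
vertex -3.438 4.519 1.411
vertex -2.312 2.524 1.37
vertex -2.966 2.758 0.542
endloop
endfacet
facet normal -0.761 -0.439 0.477
outer loop
vertex -4.496 1.874 1.501
vertex -4.314 3.402 3.198
vertex -4.968 3.636 2.37
endloop
endfacet
facet normal 0.234 -0.872 -0.430
outer loop
vertex -3.842 1.641 2.329
vertex -4.496 1.874 1.501
vertex -2.312 2.524 1.37
endloop
endfacet
facet normal -0.761 -0.439 0.477
outer loop
vertex -3.842 1.641 2.329
vertex -4.314 3.402 3.198
vertex -4.496 1.874 1.501
endloop
endfacet
facet normal -0.233 0.872 0.431
outer loop
vertex -4.968 3.636 2.37
vertex -4.314 3.402 3.198
vertex -3.438 4.519 1.411
endloop
endfacet
facet normal 0.761 0.439 -0.477
outer loop
vertex -2.784 4.286 2.239
vertex -2.312 2.524 1.37
vertex -3.438 4.519 1.411
endloop
endfacet
facet normal -0.234 0.872 0.430
outer loop
vertex -3.438 4.519 1.411
vertex -4.314 3.402 3.198
vertex -2.784 4.286 2.239
endloop
endfacet
facet normal 0.605 -0.216 0.766
outer loop
vertex -2.784 4.286 2.239
vertex -3.842 1.641 2.329
vertex -2.312 2.524 1.37
endloop
endfacet
facet normal 0.605 -0.216 0.766
outer loop
vertex -4.314 3.402 3.198
vertex -3.842 1.641 2.329
vertex -2.784 4.286 2.239
endloop
endfacet
facet normal -0.511 -0.095 0.854
outer loop
vertex 1.584 -2.804 3.853
vertex 1.482 -1.211 3.97
vertex 0.444 -2.827 3.169
endloop
endfacet
facet normal 0.064 -0.995 -0.073
outer loop
vertex 1.078 -2.709 2.11
vertex 1.584 -2.804 3.853
vertex 0.444 -2.827 3.169
endloop
endfacet
facet normal -0.511 -0.096 0.854
outer loop
vertex 0.444 -2.827 3.169
vertex 1.482 -1.211 3.97
vertex 0.342 -1.235 3.286
endloop
endfacet
facet normal -0.857 -0.017 -0.515
outer loop
vertex 0.342 -1.235 3.286
vertex 1.078 -2.709 2.11
vertex 0.444 -2.827 3.169
endloop
endfacet
facet normal 0.857 0.017 0.515
outer loop
vertex 1.584 -2.804 3.853
vertex 2.116 -1.093 2.911
vertex 1.482 -1.211 3.97
endloop
endfacet
facet normal 0.065 -0.995 -0.073
outer loop
vertex 2.218 -2.685 2.794
vertex 1.584 -2.804 3.853
vertex 1.078 -2.709 2.11
endloop
endfacet
facet normal 0.857 0.017 0.515
outer loop
vertex 2.218 -2.685 2.794
vertex 2.116 -1.093 2.911
vertex 1.584 -2.804 3.853
endloop
endfacet
facet normal -0.064 0.995 0.072
outer loop
vertex 1.482 -1.211 3.97
vertex 2.116 -1.093 2.911
vertex 0.342 -1.235 3.286
endloop
endfacet
facet normal -0.857 -0.017 -0.515
outer loop
vertex 0.976 -1.116 2.227
vertex 1.078 -2.709 2.11
vertex 0.342 -1.235 3.286
endloop
endfacet
facet normal -0.064 0.995 0.073
outer loop
vertex 0.342 -1.235 3.286
vertex 2.116 -1.093 2.911
vertex 0.976 -1.116 2.227
endloop
endfacet
facet normal 0.511 0.095 -0.854
outer loop
vertex 0.976 -1.116 2.227
vertex 2.218 -2.685 2.794
vertex 1.078 -2.709 2.11
endloop
endfacet
facet normal 0.511 0.096 -0.854
outer loop
vertex 2.116 -1.093 2.911
vertex 2.218 -2.685 2.794
vertex 0.976 -1.116 2.227
endloop
endfacet
facet normal -0.383 0.772 0.507
outer loop
vertex -0.907 -1.329 -0.187
vertex -0.758 -1.819 0.671
vertex -0.044 -1.224 0.305
endloop
endfacet
facet normal -0.068 0.993 -0.093
outer loop
vertex -0.907 -1.329 -0.187
vertex -0.044 -1.224 0.305
vertex -0.044 -1.317 -0.689
endloop
endfacet
facet normal -0.383 0.663 -0.643
outer loop
vertex -0.907 -1.329 -0.187
vertex -0.044 -1.317 -0.689
vertex -0.757 -1.97 -0.938
endloop
endfacet
facet normal -0.893 0.238 -0.382
outer loop
vertex -0.907 -1.329 -0.187
vertex -0.757 -1.97 -0.938
vertex -1.199 -2.28 -0.098
endloop
endfacet
facet normal -0.893 0.305 0.329
outer loop
vertex -0.907 -1.329 -0.187
vertex -1.199 -2.28 -0.098
vertex -0.758 -1.819 0.671
endloop
endfacet
facet normal 0.614 0.786 -0.073
outer loop
vertex -0.044 -1.317 -0.689
vertex -0.044 -1.224 0.305
vertex 0.639 -1.8 -0.142
endloop
endfacet
facet normal 0.105 0.427 0.898
outer loop
vertex -0.044 -1.224 0.305
vertex -0.758 -1.819 0.671
vertex 0.197 -2.11 0.698
endloop
endfacet
facet normal -0.721 -0.328 0.610
outer loop
vertex -0.758 -1.819 0.671
vertex -1.199 -2.28 -0.098
vertex -0.516 -2.763 0.449
endloop
endfacet
facet normal -0.720 -0.435 -0.540
outer loop
vertex -1.199 -2.28 -0.098
vertex -0.757 -1.97 -0.938
vertex -0.516 -2.856 -0.545
endloop
endfacet
facet normal 0.104 0.253 -0.962
outer loop
vertex -0.757 -1.97 -0.938
vertex -0.044 -1.317 -0.689
vertex 0.198 -2.261 -0.911
endloop
endfacet
facet normal 0.893 -0.238 0.382
outer loop
vertex 0.347 -2.751 -0.053
vertex 0.639 -1.8 -0.142
vertex 0.197 -2.11 0.698
endloop
endfacet
facet normal 0.383 -0.663 0.643
outer loop
vertex 0.347 -2.751 -0.053
vertex 0.197 -2.11 0.698
vertex -0.516 -2.763 0.449
endloop
endfacet
facet normal 0.068 -0.993 0.093
outer loop
vertex 0.347 -2.751 -0.053
vertex -0.516 -2.763 0.449
vertex -0.516 -2.856 -0.545
endloop
endfacet
facet normal 0.383 -0.772 -0.507
outer loop
vertex 0.347 -2.751 -0.053
vertex -0.516 -2.856 -0.545
vertex 0.198 -2.261 -0.911
endloop
endfacet
facet normal 0.893 -0.305 -0.329
outer loop
vertex 0.347 -2.751 -0.053
vertex 0.198 -2.261 -0.911
vertex 0.639 -1.8 -0.142
endloop
endfacet
facet normal 0.720 0.435 0.540
outer loop
vertex 0.197 -2.11 0.698
vertex 0.639 -1.8 -0.142
vertex -0.044 -1.224 0.305
endloop
endfacet
facet normal -0.104 -0.253 0.962
outer loop
vertex -0.516 -2.763 0.449
vertex 0.197 -2.11 0.698
vertex -0.758 -1.819 0.671
endloop
endfacet
facet normal -0.614 -0.786 0.073
outer loop
vertex -0.516 -2.856 -0.545
vertex -0.516 -2.763 0.449
vertex -1.199 -2.28 -0.098
endloop
endfacet
facet normal -0.105 -0.427 -0.898
outer loop
vertex 0.198 -2.261 -0.911
vertex -0.516 -2.856 -0.545
vertex -0.757 -1.97 -0.938
endloop
endfacet
facet normal 0.721 0.328 -0.610
outer loop
vertex 0.639 -1.8 -0.142
vertex 0.198 -2.261 -0.911
vertex -0.044 -1.317 -0.689
endloop
endfacet

endsolid


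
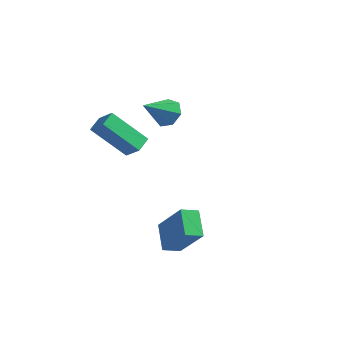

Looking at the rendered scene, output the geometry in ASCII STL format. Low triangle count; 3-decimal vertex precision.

solid 
facet normal 0.227 0.804 -0.549
outer loop
vertex -2.48 4.022 3.533
vertex -2.897 3.708 2.901
vertex -3.169 4.195 3.502
endloop
endfacet
facet normal 0.000 0.178 0.984
outer loop
vertex -2.48 4.022 3.533
vertex -3.169 4.195 3.502
vertex -3.283 2.332 3.839
endloop
endfacet
facet normal 0.226 0.804 -0.549
outer loop
vertex -3.169 4.195 3.502
vertex -2.897 3.708 2.901
vertex -3.654 4.001 3.018
endloop
endfacet
facet normal -0.729 0.165 0.664
outer loop
vertex -3.169 4.195 3.502
vertex -3.654 4.001 3.018
vertex -3.283 2.332 3.839
endloop
endfacet
facet normal 0.226 0.804 -0.549
outer loop
vertex -3.654 4.001 3.018
vertex -2.897 3.708 2.901
vertex -3.568 3.586 2.446
endloop
endfacet
facet normal -0.977 -0.213 0.008
outer loop
vertex -3.654 4.001 3.018
vertex -3.568 3.586 2.446
vertex -3.283 2.332 3.839
endloop
endfacet
facet normal 0.225 0.806 -0.548
outer loop
vertex -3.568 3.586 2.446
vertex -2.897 3.708 2.901
vertex -2.976 3.264 2.216
endloop
endfacet
facet normal -0.556 -0.671 -0.491
outer loop
vertex -3.568 3.586 2.446
vertex -2.976 3.264 2.216
vertex -3.283 2.332 3.839
endloop
endfacet
facet normal 0.226 0.805 -0.548
outer loop
vertex -2.976 3.264 2.216
vertex -2.897 3.708 2.901
vertex -2.325 3.276 2.502
endloop
endfacet
facet normal 0.216 -0.864 -0.455
outer loop
vertex -2.976 3.264 2.216
vertex -2.325 3.276 2.502
vertex -3.283 2.332 3.839
endloop
endfacet
facet normal 0.226 0.806 -0.548
outer loop
vertex -2.325 3.276 2.502
vertex -2.897 3.708 2.901
vertex -2.104 3.613 3.089
endloop
endfacet
facet normal 0.758 -0.647 0.086
outer loop
vertex -2.325 3.276 2.502
vertex -2.104 3.613 3.089
vertex -3.283 2.332 3.839
endloop
endfacet
facet normal 0.227 0.804 -0.549
outer loop
vertex -2.104 3.613 3.089
vertex -2.897 3.708 2.901
vertex -2.48 4.022 3.533
endloop
endfacet
facet normal 0.661 -0.182 0.728
outer loop
vertex -2.104 3.613 3.089
vertex -2.48 4.022 3.533
vertex -3.283 2.332 3.839
endloop
endfacet
facet normal -0.787 0.151 -0.599
outer loop
vertex -3.326 -1.606 3.979
vertex -3.419 -0.795 4.306
vertex -2.012 -0.837 2.447
endloop
endfacet
facet normal 0.106 -0.922 -0.372
outer loop
vertex -1.241 -0.985 3.034
vertex -3.326 -1.606 3.979
vertex -2.012 -0.837 2.447
endloop
endfacet
facet normal -0.787 0.151 -0.599
outer loop
vertex -2.012 -0.837 2.447
vertex -3.419 -0.795 4.306
vertex -2.105 -0.026 2.774
endloop
endfacet
facet normal 0.608 0.356 -0.709
outer loop
vertex -2.105 -0.026 2.774
vertex -1.241 -0.985 3.034
vertex -2.012 -0.837 2.447
endloop
endfacet
facet normal -0.608 -0.356 0.709
outer loop
vertex -3.326 -1.606 3.979
vertex -2.648 -0.943 4.893
vertex -3.419 -0.795 4.306
endloop
endfacet
facet normal 0.106 -0.922 -0.372
outer loop
vertex -2.555 -1.754 4.566
vertex -3.326 -1.606 3.979
vertex -1.241 -0.985 3.034
endloop
endfacet
facet normal -0.608 -0.356 0.709
outer loop
vertex -2.555 -1.754 4.566
vertex -2.648 -0.943 4.893
vertex -3.326 -1.606 3.979
endloop
endfacet
facet normal -0.106 0.922 0.372
outer loop
vertex -3.419 -0.795 4.306
vertex -2.648 -0.943 4.893
vertex -2.105 -0.026 2.774
endloop
endfacet
facet normal 0.608 0.356 -0.709
outer loop
vertex -1.334 -0.174 3.361
vertex -1.241 -0.985 3.034
vertex -2.105 -0.026 2.774
endloop
endfacet
facet normal -0.106 0.922 0.372
outer loop
vertex -2.105 -0.026 2.774
vertex -2.648 -0.943 4.893
vertex -1.334 -0.174 3.361
endloop
endfacet
facet normal 0.787 -0.151 0.599
outer loop
vertex -1.334 -0.174 3.361
vertex -2.555 -1.754 4.566
vertex -1.241 -0.985 3.034
endloop
endfacet
facet normal 0.787 -0.151 0.599
outer loop
vertex -2.648 -0.943 4.893
vertex -2.555 -1.754 4.566
vertex -1.334 -0.174 3.361
endloop
endfacet
facet normal -0.651 0.172 -0.739
outer loop
vertex 0.255 -1.808 -0.654
vertex 0.714 -1.137 -0.902
vertex 1.012 -2.645 -1.515
endloop
endfacet
facet normal -0.540 -0.789 0.292
outer loop
vertex 2.366 -3.003 0.022
vertex 0.255 -1.808 -0.654
vertex 1.012 -2.645 -1.515
endloop
endfacet
facet normal -0.651 0.172 -0.739
outer loop
vertex 1.012 -2.645 -1.515
vertex 0.714 -1.137 -0.902
vertex 1.471 -1.975 -1.764
endloop
endfacet
facet normal 0.533 -0.590 -0.607
outer loop
vertex 1.471 -1.975 -1.764
vertex 2.366 -3.003 0.022
vertex 1.012 -2.645 -1.515
endloop
endfacet
facet normal -0.533 0.589 0.607
outer loop
vertex 0.255 -1.808 -0.654
vertex 2.068 -1.495 0.635
vertex 0.714 -1.137 -0.902
endloop
endfacet
facet normal -0.540 -0.789 0.293
outer loop
vertex 1.609 -2.165 0.884
vertex 0.255 -1.808 -0.654
vertex 2.366 -3.003 0.022
endloop
endfacet
facet normal -0.533 0.590 0.606
outer loop
vertex 1.609 -2.165 0.884
vertex 2.068 -1.495 0.635
vertex 0.255 -1.808 -0.654
endloop
endfacet
facet normal 0.540 0.789 -0.292
outer loop
vertex 0.714 -1.137 -0.902
vertex 2.068 -1.495 0.635
vertex 1.471 -1.975 -1.764
endloop
endfacet
facet normal 0.534 -0.589 -0.607
outer loop
vertex 2.825 -2.332 -0.226
vertex 2.366 -3.003 0.022
vertex 1.471 -1.975 -1.764
endloop
endfacet
facet normal 0.540 0.789 -0.292
outer loop
vertex 1.471 -1.975 -1.764
vertex 2.068 -1.495 0.635
vertex 2.825 -2.332 -0.226
endloop
endfacet
facet normal 0.651 -0.172 0.739
outer loop
vertex 2.825 -2.332 -0.226
vertex 1.609 -2.165 0.884
vertex 2.366 -3.003 0.022
endloop
endfacet
facet normal 0.651 -0.171 0.739
outer loop
vertex 2.068 -1.495 0.635
vertex 1.609 -2.165 0.884
vertex 2.825 -2.332 -0.226
endloop
endfacet

endsolid


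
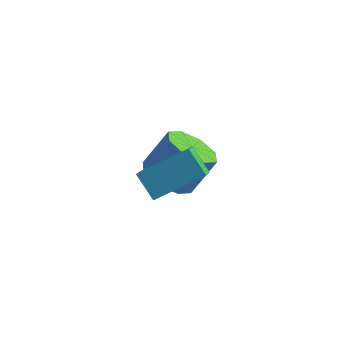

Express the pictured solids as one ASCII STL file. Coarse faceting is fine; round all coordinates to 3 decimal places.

solid 
facet normal -0.673 0.350 0.651
outer loop
vertex -1.146 0.558 1.846
vertex -1.277 1.189 1.372
vertex -2.436 -0.348 0.999
endloop
endfacet
facet normal 0.164 -0.788 0.593
outer loop
vertex -1.743 -0.709 0.328
vertex -1.146 0.558 1.846
vertex -2.436 -0.348 0.999
endloop
endfacet
facet normal -0.674 0.350 0.650
outer loop
vertex -2.436 -0.348 0.999
vertex -1.277 1.189 1.372
vertex -2.567 0.282 0.524
endloop
endfacet
facet normal -0.721 -0.506 -0.473
outer loop
vertex -2.567 0.282 0.524
vertex -1.743 -0.709 0.328
vertex -2.436 -0.348 0.999
endloop
endfacet
facet normal 0.722 0.505 0.473
outer loop
vertex -1.146 0.558 1.846
vertex -0.584 0.828 0.701
vertex -1.277 1.189 1.372
endloop
endfacet
facet normal 0.164 -0.788 0.593
outer loop
vertex -0.453 0.198 1.176
vertex -1.146 0.558 1.846
vertex -1.743 -0.709 0.328
endloop
endfacet
facet normal 0.721 0.507 0.473
outer loop
vertex -0.453 0.198 1.176
vertex -0.584 0.828 0.701
vertex -1.146 0.558 1.846
endloop
endfacet
facet normal -0.164 0.788 -0.593
outer loop
vertex -1.277 1.189 1.372
vertex -0.584 0.828 0.701
vertex -2.567 0.282 0.524
endloop
endfacet
facet normal -0.721 -0.506 -0.474
outer loop
vertex -1.874 -0.078 -0.146
vertex -1.743 -0.709 0.328
vertex -2.567 0.282 0.524
endloop
endfacet
facet normal -0.164 0.788 -0.593
outer loop
vertex -2.567 0.282 0.524
vertex -0.584 0.828 0.701
vertex -1.874 -0.078 -0.146
endloop
endfacet
facet normal 0.674 -0.349 -0.651
outer loop
vertex -1.874 -0.078 -0.146
vertex -0.453 0.198 1.176
vertex -1.743 -0.709 0.328
endloop
endfacet
facet normal 0.674 -0.351 -0.651
outer loop
vertex -0.584 0.828 0.701
vertex -0.453 0.198 1.176
vertex -1.874 -0.078 -0.146
endloop
endfacet
facet normal -0.401 -0.422 -0.813
outer loop
vertex -2.153 2.219 -2.231
vertex -2.804 2.909 -2.268
vertex -1.936 2.786 -2.632
endloop
endfacet
facet normal 0.866 -0.463 -0.186
outer loop
vertex -2.153 2.219 -2.231
vertex -1.936 2.786 -2.632
vertex -1.544 2.861 -0.995
endloop
endfacet
facet normal 0.866 -0.464 -0.186
outer loop
vertex -1.544 2.861 -0.995
vertex -1.936 2.786 -2.632
vertex -1.327 3.427 -1.396
endloop
endfacet
facet normal 0.401 0.422 0.813
outer loop
vertex -1.544 2.861 -0.995
vertex -1.327 3.427 -1.396
vertex -2.196 3.551 -1.032
endloop
endfacet
facet normal -0.401 -0.423 -0.813
outer loop
vertex -1.936 2.786 -2.632
vertex -2.804 2.909 -2.268
vertex -2.228 3.424 -2.82
endloop
endfacet
facet normal 0.824 0.223 -0.522
outer loop
vertex -1.936 2.786 -2.632
vertex -2.228 3.424 -2.82
vertex -1.327 3.427 -1.396
endloop
endfacet
facet normal 0.823 0.224 -0.521
outer loop
vertex -1.327 3.427 -1.396
vertex -2.228 3.424 -2.82
vertex -1.619 4.066 -1.583
endloop
endfacet
facet normal 0.401 0.421 0.814
outer loop
vertex -1.327 3.427 -1.396
vertex -1.619 4.066 -1.583
vertex -2.196 3.551 -1.032
endloop
endfacet
facet normal -0.402 -0.421 -0.813
outer loop
vertex -2.228 3.424 -2.82
vertex -2.804 2.909 -2.268
vertex -2.857 3.762 -2.684
endloop
endfacet
facet normal 0.299 0.779 -0.551
outer loop
vertex -2.228 3.424 -2.82
vertex -2.857 3.762 -2.684
vertex -1.619 4.066 -1.583
endloop
endfacet
facet normal 0.299 0.779 -0.551
outer loop
vertex -1.619 4.066 -1.583
vertex -2.857 3.762 -2.684
vertex -2.248 4.403 -1.448
endloop
endfacet
facet normal 0.401 0.422 0.814
outer loop
vertex -1.619 4.066 -1.583
vertex -2.248 4.403 -1.448
vertex -2.196 3.551 -1.032
endloop
endfacet
facet normal -0.400 -0.422 -0.814
outer loop
vertex -2.857 3.762 -2.684
vertex -2.804 2.909 -2.268
vertex -3.456 3.599 -2.305
endloop
endfacet
facet normal -0.402 0.879 -0.258
outer loop
vertex -2.857 3.762 -2.684
vertex -3.456 3.599 -2.305
vertex -2.248 4.403 -1.448
endloop
endfacet
facet normal -0.401 0.879 -0.259
outer loop
vertex -2.248 4.403 -1.448
vertex -3.456 3.599 -2.305
vertex -2.847 4.241 -1.069
endloop
endfacet
facet normal 0.401 0.422 0.813
outer loop
vertex -2.248 4.403 -1.448
vertex -2.847 4.241 -1.069
vertex -2.196 3.551 -1.032
endloop
endfacet
facet normal -0.401 -0.422 -0.813
outer loop
vertex -3.456 3.599 -2.305
vertex -2.804 2.909 -2.268
vertex -3.673 3.033 -1.904
endloop
endfacet
facet normal -0.866 0.464 0.186
outer loop
vertex -3.456 3.599 -2.305
vertex -3.673 3.033 -1.904
vertex -2.847 4.241 -1.069
endloop
endfacet
facet normal -0.866 0.463 0.186
outer loop
vertex -2.847 4.241 -1.069
vertex -3.673 3.033 -1.904
vertex -3.064 3.674 -0.668
endloop
endfacet
facet normal 0.401 0.422 0.813
outer loop
vertex -2.847 4.241 -1.069
vertex -3.064 3.674 -0.668
vertex -2.196 3.551 -1.032
endloop
endfacet
facet normal -0.401 -0.421 -0.814
outer loop
vertex -3.673 3.033 -1.904
vertex -2.804 2.909 -2.268
vertex -3.381 2.394 -1.717
endloop
endfacet
facet normal -0.823 -0.224 0.522
outer loop
vertex -3.673 3.033 -1.904
vertex -3.381 2.394 -1.717
vertex -3.064 3.674 -0.668
endloop
endfacet
facet normal -0.824 -0.223 0.521
outer loop
vertex -3.064 3.674 -0.668
vertex -3.381 2.394 -1.717
vertex -2.772 3.036 -0.48
endloop
endfacet
facet normal 0.401 0.423 0.813
outer loop
vertex -3.064 3.674 -0.668
vertex -2.772 3.036 -0.48
vertex -2.196 3.551 -1.032
endloop
endfacet
facet normal -0.401 -0.422 -0.814
outer loop
vertex -3.381 2.394 -1.717
vertex -2.804 2.909 -2.268
vertex -2.752 2.057 -1.852
endloop
endfacet
facet normal -0.299 -0.779 0.551
outer loop
vertex -3.381 2.394 -1.717
vertex -2.752 2.057 -1.852
vertex -2.772 3.036 -0.48
endloop
endfacet
facet normal -0.299 -0.779 0.551
outer loop
vertex -2.772 3.036 -0.48
vertex -2.752 2.057 -1.852
vertex -2.143 2.698 -0.616
endloop
endfacet
facet normal 0.402 0.421 0.813
outer loop
vertex -2.772 3.036 -0.48
vertex -2.143 2.698 -0.616
vertex -2.196 3.551 -1.032
endloop
endfacet
facet normal -0.401 -0.422 -0.813
outer loop
vertex -2.752 2.057 -1.852
vertex -2.804 2.909 -2.268
vertex -2.153 2.219 -2.231
endloop
endfacet
facet normal 0.401 -0.879 0.258
outer loop
vertex -2.752 2.057 -1.852
vertex -2.153 2.219 -2.231
vertex -2.143 2.698 -0.616
endloop
endfacet
facet normal 0.402 -0.878 0.258
outer loop
vertex -2.143 2.698 -0.616
vertex -2.153 2.219 -2.231
vertex -1.544 2.861 -0.995
endloop
endfacet
facet normal 0.400 0.422 0.814
outer loop
vertex -2.143 2.698 -0.616
vertex -1.544 2.861 -0.995
vertex -2.196 3.551 -1.032
endloop
endfacet

endsolid
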